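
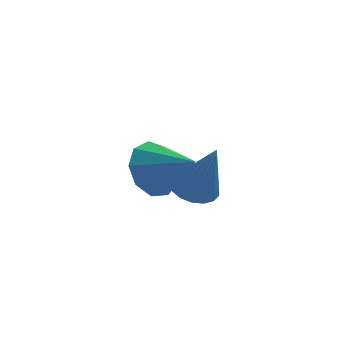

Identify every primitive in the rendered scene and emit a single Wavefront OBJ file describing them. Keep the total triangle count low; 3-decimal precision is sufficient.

v -1.246 -0.215 -3.843
v -0.774 0.18 -4.369
v -0.234 -0.725 -3.317
v -0.853 0.49 -3.917
v -1.116 0.469 -3.429
v -1.44 0.129 -3.136
v -1.674 -0.372 -3.173
v -1.707 -0.8 -3.524
v -1.525 -0.953 -4.024
v -1.212 -0.762 -4.44
v -0.915 -0.314 -4.576
v 0.055 -2.597 -3.267
v 0.315 -3.013 -3.516
v 0.585 -3.063 -1.933
v 0.491 -2.818 -3.518
v 0.568 -2.572 -3.463
v 0.527 -2.332 -3.363
v 0.378 -2.153 -3.241
v 0.155 -2.075 -3.125
v -0.092 -2.117 -3.042
v -0.304 -2.269 -3.01
v -0.435 -2.496 -3.037
v -0.453 -2.746 -3.117
v -0.355 -2.962 -3.232
v -0.163 -3.095 -3.354
v 0.078 -3.113 -3.457
f 2 1 4
f 2 4 3
f 4 1 5
f 4 5 3
f 5 1 6
f 5 6 3
f 6 1 7
f 6 7 3
f 7 1 8
f 7 8 3
f 8 1 9
f 8 9 3
f 9 1 10
f 9 10 3
f 10 1 11
f 10 11 3
f 11 1 2
f 11 2 3
f 13 12 15
f 13 15 14
f 15 12 16
f 15 16 14
f 16 12 17
f 16 17 14
f 17 12 18
f 17 18 14
f 18 12 19
f 18 19 14
f 19 12 20
f 19 20 14
f 20 12 21
f 20 21 14
f 21 12 22
f 21 22 14
f 22 12 23
f 22 23 14
f 23 12 24
f 23 24 14
f 24 12 25
f 24 25 14
f 25 12 26
f 25 26 14
f 26 12 13
f 26 13 14



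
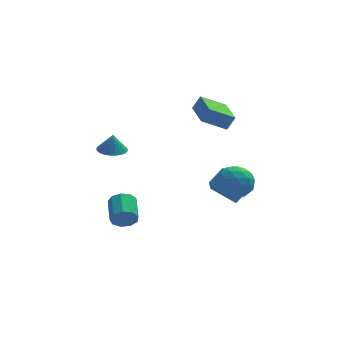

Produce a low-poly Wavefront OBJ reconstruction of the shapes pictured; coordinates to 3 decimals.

v -3.958 -1.778 3.312
v -3.131 -1.648 3.25
v -3.882 -1.742 4.408
v -3.244 -1.341 3.247
v -3.466 -1.1 3.255
v -3.763 -0.962 3.271
v -4.09 -0.949 3.293
v -4.397 -1.062 3.318
v -4.637 -1.284 3.343
v -4.773 -1.581 3.362
v -4.786 -1.908 3.374
v -4.672 -2.216 3.376
v -4.45 -2.457 3.369
v -4.153 -2.594 3.352
v -3.826 -2.608 3.33
v -3.52 -2.495 3.305
v -3.28 -2.273 3.281
v -3.143 -1.975 3.261
v 2.607 0.761 2.908
v 1.152 0.664 3.742
v 2.394 2.856 2.778
v 0.938 2.759 3.612
v 3.082 0.861 3.748
v 1.626 0.764 4.582
v 2.868 2.956 3.618
v 1.413 2.859 4.452
v 2.037 2.92 -3.233
v 2.876 3.155 -2.201
v 2.166 4.439 -3.684
v 3.005 4.674 -2.653
v 3.455 2.486 -4.287
v 4.294 2.721 -3.256
v 3.584 4.005 -4.739
v 4.423 4.24 -3.707
v 3.069 1.221 -0.393
v 4.068 0.732 -0.81
v 2.032 0.088 -1.55
v 3.031 -0.401 -1.967
v 2.69 -0.609 -0.848
v 3.331 0.091 -0.133
v 2.769 0.729 -2.227
v 3.41 1.429 -1.512
v 3.883 0.428 -1.944
v 3.834 -0.399 -1.092
v 2.266 1.219 -1.268
v 2.217 0.392 -0.416
v 3.66 1.076 -0.5
v 2.44 -0.256 -1.86
v 2.24 -0.378 -1.202
v 2.827 -0.665 -1.447
v 3.227 0.699 -0.102
v 3.814 0.412 -0.347
v 3.004 -0.376 -0.369
v 2.286 0.408 -2.013
v 2.873 0.121 -2.258
v 3.273 1.485 -0.913
v 3.86 1.198 -1.158
v 3.096 1.196 -1.991
v 4.138 0.61 -1.412
v 3.528 -0.056 -2.092
v 3.374 0.608 -2.244
v 3.751 1.019 -1.824
v 4.109 0.124 -0.911
v 3.5 -0.542 -1.591
v 3.3 -0.664 -0.933
v 3.676 -0.253 -0.513
v 4 -0.055 -1.577
v 2.6 1.362 -0.769
v 1.991 0.696 -1.449
v 2.424 1.073 -1.847
v 2.8 1.484 -1.427
v 2.572 0.876 -0.268
v 1.962 0.21 -0.948
v 2.349 -0.199 -0.536
v 2.726 0.212 -0.116
v 2.1 0.875 -0.783
v -3.264 -0.67 -3.024
v -2.899 -0.473 -3.72
v -2.851 1.088 -3.252
v -3.216 0.89 -2.556
v -3.449 -0.439 -3.778
v -3.401 1.122 -3.31
v -3.912 -0.513 -3.483
v -3.865 1.048 -3.015
v -4.072 -0.661 -2.974
v -4.025 0.9 -2.506
v -3.854 -0.813 -2.488
v -3.806 0.748 -2.02
v -3.359 -0.899 -2.253
v -3.312 0.662 -1.785
v -2.82 -0.877 -2.378
v -2.773 0.683 -1.911
v -2.489 -0.759 -2.806
v -2.441 0.802 -2.338
v -2.52 -0.599 -3.336
v -2.472 0.961 -2.868
f 2 1 4
f 2 4 3
f 4 1 5
f 4 5 3
f 5 1 6
f 5 6 3
f 6 1 7
f 6 7 3
f 7 1 8
f 7 8 3
f 8 1 9
f 8 9 3
f 9 1 10
f 9 10 3
f 10 1 11
f 10 11 3
f 11 1 12
f 11 12 3
f 12 1 13
f 12 13 3
f 13 1 14
f 13 14 3
f 14 1 15
f 14 15 3
f 15 1 16
f 15 16 3
f 16 1 17
f 16 17 3
f 17 1 18
f 17 18 3
f 18 1 2
f 18 2 3
f 20 22 19
f 23 20 19
f 19 22 21
f 21 23 19
f 20 26 22
f 24 20 23
f 24 26 20
f 22 26 21
f 25 23 21
f 21 26 25
f 25 24 23
f 26 24 25
f 28 30 27
f 31 28 27
f 27 30 29
f 29 31 27
f 28 34 30
f 32 28 31
f 32 34 28
f 30 34 29
f 33 31 29
f 29 34 33
f 33 32 31
f 34 32 33
f 35 72 51
f 72 46 75
f 51 75 40
f 72 75 51
f 35 51 47
f 51 40 52
f 47 52 36
f 51 52 47
f 35 47 56
f 47 36 57
f 56 57 42
f 47 57 56
f 35 56 68
f 56 42 71
f 68 71 45
f 56 71 68
f 35 68 72
f 68 45 76
f 72 76 46
f 68 76 72
f 36 52 63
f 52 40 66
f 63 66 44
f 52 66 63
f 40 75 53
f 75 46 74
f 53 74 39
f 75 74 53
f 46 76 73
f 76 45 69
f 73 69 37
f 76 69 73
f 45 71 70
f 71 42 58
f 70 58 41
f 71 58 70
f 42 57 62
f 57 36 59
f 62 59 43
f 57 59 62
f 38 64 50
f 64 44 65
f 50 65 39
f 64 65 50
f 38 50 48
f 50 39 49
f 48 49 37
f 50 49 48
f 38 48 55
f 48 37 54
f 55 54 41
f 48 54 55
f 38 55 60
f 55 41 61
f 60 61 43
f 55 61 60
f 38 60 64
f 60 43 67
f 64 67 44
f 60 67 64
f 39 65 53
f 65 44 66
f 53 66 40
f 65 66 53
f 37 49 73
f 49 39 74
f 73 74 46
f 49 74 73
f 41 54 70
f 54 37 69
f 70 69 45
f 54 69 70
f 43 61 62
f 61 41 58
f 62 58 42
f 61 58 62
f 44 67 63
f 67 43 59
f 63 59 36
f 67 59 63
f 78 77 81
f 78 81 79
f 79 81 82
f 79 82 80
f 81 77 83
f 81 83 82
f 82 83 84
f 82 84 80
f 83 77 85
f 83 85 84
f 84 85 86
f 84 86 80
f 85 77 87
f 85 87 86
f 86 87 88
f 86 88 80
f 87 77 89
f 87 89 88
f 88 89 90
f 88 90 80
f 89 77 91
f 89 91 90
f 90 91 92
f 90 92 80
f 91 77 93
f 91 93 92
f 92 93 94
f 92 94 80
f 93 77 95
f 93 95 94
f 94 95 96
f 94 96 80
f 95 77 78
f 95 78 96
f 96 78 79
f 96 79 80



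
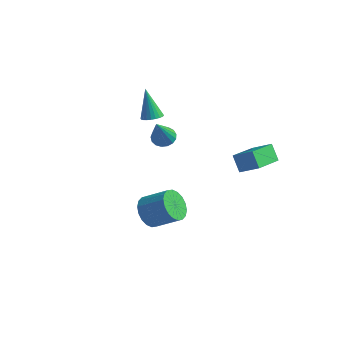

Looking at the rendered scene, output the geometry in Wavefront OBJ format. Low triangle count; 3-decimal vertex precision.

v -2.238 1.649 -0.185
v -1.619 1.556 -0.361
v -1.922 0.571 1.505
v -1.61 1.819 -0.194
v -1.746 2.043 -0.026
v -1.993 2.177 0.106
v -2.297 2.19 0.171
v -2.588 2.079 0.154
v -2.798 1.87 0.06
v -2.88 1.61 -0.09
v -2.815 1.359 -0.263
v -2.617 1.175 -0.417
v -2.333 1.099 -0.518
v -2.027 1.15 -0.543
v -1.769 1.314 -0.487
v -3.13 1.967 0.753
v -2.582 2.085 0.935
v -3.75 2.273 2.427
v -2.653 2.294 0.87
v -2.797 2.453 0.788
v -2.992 2.538 0.7
v -3.208 2.537 0.621
v -3.413 2.448 0.561
v -3.574 2.287 0.531
v -3.667 2.077 0.535
v -3.679 1.85 0.572
v -3.608 1.641 0.636
v -3.463 1.481 0.719
v -3.268 1.396 0.807
v -3.052 1.398 0.886
v -2.848 1.486 0.946
v -2.687 1.648 0.976
v -2.593 1.858 0.972
v 0.465 -3.499 -1.383
v 0.968 -4.015 -1.921
v 2.199 -3.677 -1.096
v 1.695 -3.161 -0.557
v 0.987 -3.656 -2.098
v 2.218 -3.318 -1.273
v 0.904 -3.266 -2.133
v 2.134 -2.928 -1.308
v 0.733 -2.922 -2.019
v 1.964 -2.584 -1.194
v 0.509 -2.693 -1.779
v 1.74 -2.354 -0.954
v 0.276 -2.623 -1.461
v 1.507 -2.284 -0.636
v 0.081 -2.726 -1.127
v 1.312 -2.388 -0.302
v -0.039 -2.983 -0.844
v 1.192 -2.645 -0.019
v -0.058 -3.342 -0.667
v 1.173 -3.004 0.158
v 0.026 -3.732 -0.632
v 1.256 -3.394 0.193
v 0.196 -4.076 -0.746
v 1.427 -3.738 0.079
v 0.42 -4.306 -0.986
v 1.651 -3.967 -0.161
v 0.653 -4.376 -1.304
v 1.884 -4.037 -0.479
v 0.848 -4.272 -1.638
v 2.079 -3.934 -0.813
v 2.732 0.15 1.334
v 3.688 0.331 1.907
v 2.714 1.95 0.793
v 3.671 2.132 1.366
v 3.269 -0.092 0.514
v 4.226 0.09 1.087
v 3.252 1.709 -0.027
v 4.208 1.89 0.546
f 2 1 4
f 2 4 3
f 4 1 5
f 4 5 3
f 5 1 6
f 5 6 3
f 6 1 7
f 6 7 3
f 7 1 8
f 7 8 3
f 8 1 9
f 8 9 3
f 9 1 10
f 9 10 3
f 10 1 11
f 10 11 3
f 11 1 12
f 11 12 3
f 12 1 13
f 12 13 3
f 13 1 14
f 13 14 3
f 14 1 15
f 14 15 3
f 15 1 2
f 15 2 3
f 17 16 19
f 17 19 18
f 19 16 20
f 19 20 18
f 20 16 21
f 20 21 18
f 21 16 22
f 21 22 18
f 22 16 23
f 22 23 18
f 23 16 24
f 23 24 18
f 24 16 25
f 24 25 18
f 25 16 26
f 25 26 18
f 26 16 27
f 26 27 18
f 27 16 28
f 27 28 18
f 28 16 29
f 28 29 18
f 29 16 30
f 29 30 18
f 30 16 31
f 30 31 18
f 31 16 32
f 31 32 18
f 32 16 33
f 32 33 18
f 33 16 17
f 33 17 18
f 35 34 38
f 35 38 36
f 36 38 39
f 36 39 37
f 38 34 40
f 38 40 39
f 39 40 41
f 39 41 37
f 40 34 42
f 40 42 41
f 41 42 43
f 41 43 37
f 42 34 44
f 42 44 43
f 43 44 45
f 43 45 37
f 44 34 46
f 44 46 45
f 45 46 47
f 45 47 37
f 46 34 48
f 46 48 47
f 47 48 49
f 47 49 37
f 48 34 50
f 48 50 49
f 49 50 51
f 49 51 37
f 50 34 52
f 50 52 51
f 51 52 53
f 51 53 37
f 52 34 54
f 52 54 53
f 53 54 55
f 53 55 37
f 54 34 56
f 54 56 55
f 55 56 57
f 55 57 37
f 56 34 58
f 56 58 57
f 57 58 59
f 57 59 37
f 58 34 60
f 58 60 59
f 59 60 61
f 59 61 37
f 60 34 62
f 60 62 61
f 61 62 63
f 61 63 37
f 62 34 35
f 62 35 63
f 63 35 36
f 63 36 37
f 65 67 64
f 68 65 64
f 64 67 66
f 66 68 64
f 65 71 67
f 69 65 68
f 69 71 65
f 67 71 66
f 70 68 66
f 66 71 70
f 70 69 68
f 71 69 70



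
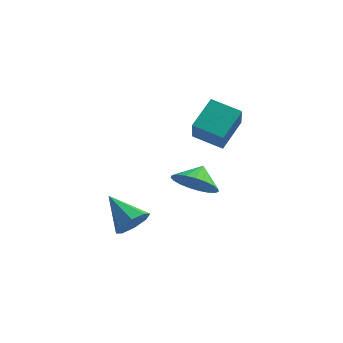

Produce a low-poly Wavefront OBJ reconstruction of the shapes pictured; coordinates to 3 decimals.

v -1.484 1.438 1.205
v -1.288 0.648 2.405
v -1.045 2.755 2
v -0.849 1.965 3.2
v -0.151 1.215 0.84
v 0.045 0.425 2.04
v 0.288 2.532 1.635
v 0.484 1.742 2.835
v -3.099 -1.651 -2.256
v -2.635 -1.651 -1.568
v -4.361 -0.829 -1.404
v -2.54 -1.134 -1.925
v -2.772 -0.921 -2.476
v -3.196 -1.134 -2.898
v -3.564 -1.651 -2.944
v -3.659 -2.167 -2.586
v -3.426 -2.381 -2.035
v -3.002 -2.167 -1.613
v -1.707 2.762 -2.69
v -0.648 2.551 -2.667
v -1.553 3.598 -2.09
v -0.682 2.817 -3.027
v -0.893 3.073 -3.329
v -1.245 3.275 -3.521
v -1.677 3.389 -3.569
v -2.114 3.395 -3.465
v -2.48 3.291 -3.228
v -2.713 3.096 -2.897
v -2.772 2.843 -2.53
v -2.646 2.576 -2.191
v -2.358 2.342 -1.939
v -1.958 2.18 -1.816
v -1.514 2.119 -1.845
v -1.103 2.169 -2.019
v -0.797 2.322 -2.31
f 2 4 1
f 5 2 1
f 1 4 3
f 3 5 1
f 2 8 4
f 6 2 5
f 6 8 2
f 4 8 3
f 7 5 3
f 3 8 7
f 7 6 5
f 8 6 7
f 10 9 12
f 10 12 11
f 12 9 13
f 12 13 11
f 13 9 14
f 13 14 11
f 14 9 15
f 14 15 11
f 15 9 16
f 15 16 11
f 16 9 17
f 16 17 11
f 17 9 18
f 17 18 11
f 18 9 10
f 18 10 11
f 20 19 22
f 20 22 21
f 22 19 23
f 22 23 21
f 23 19 24
f 23 24 21
f 24 19 25
f 24 25 21
f 25 19 26
f 25 26 21
f 26 19 27
f 26 27 21
f 27 19 28
f 27 28 21
f 28 19 29
f 28 29 21
f 29 19 30
f 29 30 21
f 30 19 31
f 30 31 21
f 31 19 32
f 31 32 21
f 32 19 33
f 32 33 21
f 33 19 34
f 33 34 21
f 34 19 35
f 34 35 21
f 35 19 20
f 35 20 21



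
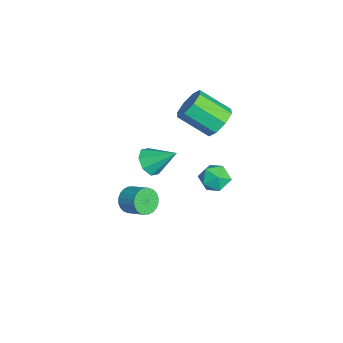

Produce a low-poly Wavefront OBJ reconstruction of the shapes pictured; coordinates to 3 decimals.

v 0.754 -3.301 -2.744
v 1.357 -3.475 -3.333
v 2.208 -2.653 -2.705
v 1.606 -2.479 -2.116
v 1.204 -3.21 -3.472
v 2.055 -2.388 -2.843
v 0.982 -2.96 -3.5
v 1.834 -2.138 -2.871
v 0.726 -2.761 -3.413
v 1.578 -1.939 -2.785
v 0.475 -2.644 -3.224
v 1.326 -1.822 -2.596
v 0.265 -2.628 -2.962
v 1.117 -1.806 -2.334
v 0.131 -2.714 -2.667
v 0.982 -1.892 -2.039
v 0.091 -2.889 -2.384
v 0.942 -2.067 -1.756
v 0.152 -3.127 -2.155
v 1.003 -2.305 -1.527
v 0.305 -3.392 -2.017
v 1.156 -2.57 -1.388
v 0.526 -3.642 -1.989
v 1.378 -2.82 -1.36
v 0.782 -3.841 -2.075
v 1.634 -3.019 -1.447
v 1.034 -3.958 -2.264
v 1.885 -3.136 -1.636
v 1.243 -3.974 -2.526
v 2.095 -3.152 -1.898
v 1.378 -3.888 -2.821
v 2.229 -3.066 -2.193
v 1.418 -3.713 -3.104
v 2.269 -2.891 -2.476
v 3.679 1.39 2.637
v 4.202 1.801 1.964
v 3.638 0.099 1.816
v 4.161 0.51 1.143
v 4.545 0.309 1.984
v 4.57 1.107 2.492
v 3.27 0.793 1.288
v 3.295 1.591 1.796
v 3.949 1.432 1.131
v 4.737 1.133 1.561
v 3.103 0.767 2.219
v 3.891 0.468 2.649
v 0.371 1.539 3.288
v 0.979 0.902 2.715
v 0.416 -0.735 3.939
v -0.191 -0.099 4.512
v 1.373 1.229 3.334
v 0.811 -0.408 4.558
v 1.181 1.737 3.926
v 0.619 0.1 5.15
v 0.514 2.129 4.144
v -0.048 0.492 5.368
v -0.236 2.175 3.861
v -0.799 0.538 5.085
v -0.631 1.848 3.242
v -1.193 0.211 4.466
v -0.439 1.34 2.65
v -1.001 -0.297 3.874
v 0.228 0.948 2.432
v -0.334 -0.689 3.656
v 3.705 -2.387 3.254
v 4.078 -1.963 2.554
v 4.175 -1.033 4.326
v 3.414 -1.799 2.638
v 2.921 -1.98 3.084
v 2.887 -2.4 3.629
v 3.332 -2.812 3.955
v 3.996 -2.975 3.87
v 4.489 -2.795 3.425
v 4.523 -2.375 2.88
f 2 1 5
f 2 5 3
f 3 5 6
f 3 6 4
f 5 1 7
f 5 7 6
f 6 7 8
f 6 8 4
f 7 1 9
f 7 9 8
f 8 9 10
f 8 10 4
f 9 1 11
f 9 11 10
f 10 11 12
f 10 12 4
f 11 1 13
f 11 13 12
f 12 13 14
f 12 14 4
f 13 1 15
f 13 15 14
f 14 15 16
f 14 16 4
f 15 1 17
f 15 17 16
f 16 17 18
f 16 18 4
f 17 1 19
f 17 19 18
f 18 19 20
f 18 20 4
f 19 1 21
f 19 21 20
f 20 21 22
f 20 22 4
f 21 1 23
f 21 23 22
f 22 23 24
f 22 24 4
f 23 1 25
f 23 25 24
f 24 25 26
f 24 26 4
f 25 1 27
f 25 27 26
f 26 27 28
f 26 28 4
f 27 1 29
f 27 29 28
f 28 29 30
f 28 30 4
f 29 1 31
f 29 31 30
f 30 31 32
f 30 32 4
f 31 1 33
f 31 33 32
f 32 33 34
f 32 34 4
f 33 1 2
f 33 2 34
f 34 2 3
f 34 3 4
f 35 46 40
f 35 40 36
f 35 36 42
f 35 42 45
f 35 45 46
f 36 40 44
f 40 46 39
f 46 45 37
f 45 42 41
f 42 36 43
f 38 44 39
f 38 39 37
f 38 37 41
f 38 41 43
f 38 43 44
f 39 44 40
f 37 39 46
f 41 37 45
f 43 41 42
f 44 43 36
f 48 47 51
f 48 51 49
f 49 51 52
f 49 52 50
f 51 47 53
f 51 53 52
f 52 53 54
f 52 54 50
f 53 47 55
f 53 55 54
f 54 55 56
f 54 56 50
f 55 47 57
f 55 57 56
f 56 57 58
f 56 58 50
f 57 47 59
f 57 59 58
f 58 59 60
f 58 60 50
f 59 47 61
f 59 61 60
f 60 61 62
f 60 62 50
f 61 47 63
f 61 63 62
f 62 63 64
f 62 64 50
f 63 47 48
f 63 48 64
f 64 48 49
f 64 49 50
f 66 65 68
f 66 68 67
f 68 65 69
f 68 69 67
f 69 65 70
f 69 70 67
f 70 65 71
f 70 71 67
f 71 65 72
f 71 72 67
f 72 65 73
f 72 73 67
f 73 65 74
f 73 74 67
f 74 65 66
f 74 66 67



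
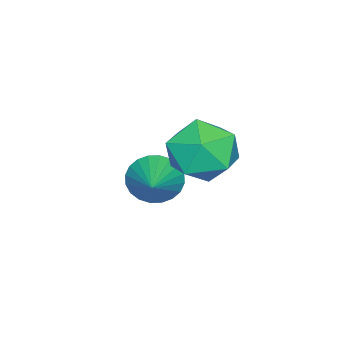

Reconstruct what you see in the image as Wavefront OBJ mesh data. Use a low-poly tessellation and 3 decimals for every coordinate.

v 1.465 -3.953 -3.859
v 1.941 -4.519 -4.336
v 3.015 -3.307 -3.081
v 1.931 -4.246 -4.545
v 1.851 -3.929 -4.649
v 1.712 -3.615 -4.633
v 1.536 -3.353 -4.498
v 1.349 -3.182 -4.267
v 1.179 -3.129 -3.973
v 1.053 -3.201 -3.662
v 0.99 -3.387 -3.381
v 0.999 -3.66 -3.172
v 1.079 -3.977 -3.068
v 1.218 -4.291 -3.084
v 1.394 -4.553 -3.219
v 1.582 -4.724 -3.45
v 1.751 -4.777 -3.744
v 1.877 -4.705 -4.055
v 2.491 -0.872 -1.422
v 3.625 -0.717 -1.144
v 2.595 -2.683 -0.836
v 3.729 -2.528 -0.558
v 2.889 -1.99 0.069
v 2.825 -0.871 -0.293
v 3.395 -2.529 -1.687
v 3.331 -1.41 -2.049
v 4.183 -1.741 -1.307
v 3.871 -1.408 -0.222
v 2.349 -1.992 -1.758
v 2.037 -1.659 -0.673
f 2 1 4
f 2 4 3
f 4 1 5
f 4 5 3
f 5 1 6
f 5 6 3
f 6 1 7
f 6 7 3
f 7 1 8
f 7 8 3
f 8 1 9
f 8 9 3
f 9 1 10
f 9 10 3
f 10 1 11
f 10 11 3
f 11 1 12
f 11 12 3
f 12 1 13
f 12 13 3
f 13 1 14
f 13 14 3
f 14 1 15
f 14 15 3
f 15 1 16
f 15 16 3
f 16 1 17
f 16 17 3
f 17 1 18
f 17 18 3
f 18 1 2
f 18 2 3
f 19 30 24
f 19 24 20
f 19 20 26
f 19 26 29
f 19 29 30
f 20 24 28
f 24 30 23
f 30 29 21
f 29 26 25
f 26 20 27
f 22 28 23
f 22 23 21
f 22 21 25
f 22 25 27
f 22 27 28
f 23 28 24
f 21 23 30
f 25 21 29
f 27 25 26
f 28 27 20



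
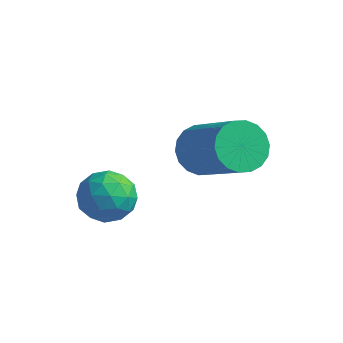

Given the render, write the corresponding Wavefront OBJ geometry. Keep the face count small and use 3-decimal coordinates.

v -0.677 -0.252 3.125
v -0.273 0.086 2.762
v 0.962 -0.35 3.732
v 0.557 -0.688 4.095
v -0.358 0.276 2.956
v 0.877 -0.16 3.926
v -0.507 0.362 3.183
v 0.728 -0.074 4.154
v -0.689 0.326 3.399
v 0.546 -0.11 4.37
v -0.869 0.176 3.561
v 0.366 -0.26 4.531
v -1.011 -0.059 3.636
v 0.224 -0.496 4.606
v -1.087 -0.333 3.61
v 0.148 -0.769 4.58
v -1.082 -0.59 3.488
v 0.153 -1.026 4.458
v -0.997 -0.78 3.294
v 0.238 -1.216 4.264
v -0.848 -0.866 3.066
v 0.387 -1.302 4.037
v -0.666 -0.83 2.85
v 0.569 -1.266 3.821
v -0.486 -0.68 2.689
v 0.749 -1.116 3.659
v -0.344 -0.444 2.614
v 0.891 -0.881 3.584
v -0.268 -0.171 2.64
v 0.967 -0.607 3.61
v -1.758 -2.028 3.178
v -1.47 -1.781 2.635
v -1.65 -3.019 2.785
v -1.362 -2.772 2.242
v -1.047 -2.747 2.824
v -1.113 -2.135 3.067
v -2.007 -2.665 2.353
v -2.073 -2.053 2.596
v -1.624 -2.175 2.125
v -1.031 -2.226 2.416
v -2.089 -2.574 3.004
v -1.496 -2.625 3.295
v -1.623 -1.817 2.941
v -1.497 -2.983 2.479
v -1.311 -2.968 2.821
v -1.142 -2.823 2.502
v -1.414 -2.025 3.195
v -1.245 -1.88 2.875
v -0.996 -2.448 2.986
v -1.875 -2.92 2.545
v -1.706 -2.775 2.225
v -1.978 -1.977 2.918
v -1.809 -1.832 2.599
v -2.124 -2.352 2.434
v -1.545 -1.904 2.322
v -1.481 -2.487 2.091
v -1.86 -2.424 2.157
v -1.899 -2.064 2.299
v -1.196 -1.934 2.493
v -1.133 -2.517 2.262
v -0.947 -2.502 2.604
v -0.987 -2.142 2.747
v -1.287 -2.165 2.193
v -1.987 -2.283 3.158
v -1.924 -2.866 2.927
v -2.133 -2.658 2.673
v -2.173 -2.298 2.816
v -1.639 -2.313 3.329
v -1.575 -2.896 3.098
v -1.221 -2.736 3.121
v -1.26 -2.376 3.263
v -1.833 -2.635 3.227
f 2 1 5
f 2 5 3
f 3 5 6
f 3 6 4
f 5 1 7
f 5 7 6
f 6 7 8
f 6 8 4
f 7 1 9
f 7 9 8
f 8 9 10
f 8 10 4
f 9 1 11
f 9 11 10
f 10 11 12
f 10 12 4
f 11 1 13
f 11 13 12
f 12 13 14
f 12 14 4
f 13 1 15
f 13 15 14
f 14 15 16
f 14 16 4
f 15 1 17
f 15 17 16
f 16 17 18
f 16 18 4
f 17 1 19
f 17 19 18
f 18 19 20
f 18 20 4
f 19 1 21
f 19 21 20
f 20 21 22
f 20 22 4
f 21 1 23
f 21 23 22
f 22 23 24
f 22 24 4
f 23 1 25
f 23 25 24
f 24 25 26
f 24 26 4
f 25 1 27
f 25 27 26
f 26 27 28
f 26 28 4
f 27 1 29
f 27 29 28
f 28 29 30
f 28 30 4
f 29 1 2
f 29 2 30
f 30 2 3
f 30 3 4
f 31 68 47
f 68 42 71
f 47 71 36
f 68 71 47
f 31 47 43
f 47 36 48
f 43 48 32
f 47 48 43
f 31 43 52
f 43 32 53
f 52 53 38
f 43 53 52
f 31 52 64
f 52 38 67
f 64 67 41
f 52 67 64
f 31 64 68
f 64 41 72
f 68 72 42
f 64 72 68
f 32 48 59
f 48 36 62
f 59 62 40
f 48 62 59
f 36 71 49
f 71 42 70
f 49 70 35
f 71 70 49
f 42 72 69
f 72 41 65
f 69 65 33
f 72 65 69
f 41 67 66
f 67 38 54
f 66 54 37
f 67 54 66
f 38 53 58
f 53 32 55
f 58 55 39
f 53 55 58
f 34 60 46
f 60 40 61
f 46 61 35
f 60 61 46
f 34 46 44
f 46 35 45
f 44 45 33
f 46 45 44
f 34 44 51
f 44 33 50
f 51 50 37
f 44 50 51
f 34 51 56
f 51 37 57
f 56 57 39
f 51 57 56
f 34 56 60
f 56 39 63
f 60 63 40
f 56 63 60
f 35 61 49
f 61 40 62
f 49 62 36
f 61 62 49
f 33 45 69
f 45 35 70
f 69 70 42
f 45 70 69
f 37 50 66
f 50 33 65
f 66 65 41
f 50 65 66
f 39 57 58
f 57 37 54
f 58 54 38
f 57 54 58
f 40 63 59
f 63 39 55
f 59 55 32
f 63 55 59



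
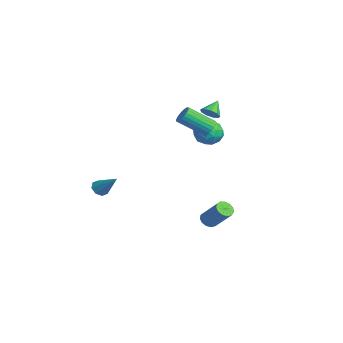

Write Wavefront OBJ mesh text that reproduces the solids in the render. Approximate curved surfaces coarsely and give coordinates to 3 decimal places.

v 3.486 1.038 -1.67
v 3.776 1.31 -2.02
v 4.704 1.893 -0.801
v 4.414 1.622 -0.45
v 3.553 1.491 -1.937
v 4.481 2.074 -0.718
v 3.309 1.528 -1.769
v 4.237 2.111 -0.55
v 3.121 1.41 -1.57
v 4.049 1.993 -0.35
v 3.049 1.173 -1.402
v 3.977 1.757 -0.182
v 3.116 0.894 -1.319
v 4.044 1.478 -0.099
v 3.3 0.661 -1.348
v 4.228 1.244 -0.128
v 3.543 0.547 -1.479
v 4.471 1.131 -0.259
v 3.768 0.59 -1.67
v 4.696 1.173 -0.45
v 3.904 0.775 -1.862
v 4.832 1.358 -0.642
v 3.906 1.043 -1.992
v 4.835 1.626 -0.773
v -2.799 3.013 3.014
v -2.43 3.471 2.893
v -3.341 3.627 3.686
v -2.748 3.474 2.633
v -3.09 3.262 2.552
v -3.295 2.933 2.686
v -3.269 2.642 2.974
v -3.022 2.524 3.28
v -2.671 2.635 3.462
v -2.38 2.923 3.434
v -2.285 3.253 3.209
v -3.47 -3.052 -2.278
v -3.043 -3.049 -2.656
v -2.47 -2.348 -1.142
v -3.282 -2.685 -2.671
v -3.631 -2.536 -2.457
v -3.886 -2.689 -2.138
v -3.897 -3.055 -1.901
v -3.658 -3.42 -1.885
v -3.309 -3.569 -2.1
v -3.054 -3.416 -2.419
v -0.868 2.42 2.822
v -0.308 2.35 2.952
v -0.731 0.929 4.008
v -1.292 1 3.878
v -0.381 2.501 3.125
v -0.804 1.08 4.182
v -0.538 2.637 3.246
v -0.961 1.217 4.303
v -0.753 2.737 3.294
v -1.176 1.316 4.35
v -0.987 2.781 3.26
v -1.41 1.361 4.316
v -1.201 2.764 3.15
v -1.624 1.343 4.206
v -1.358 2.686 2.984
v -1.781 1.266 4.04
v -1.43 2.563 2.789
v -1.853 1.143 3.845
v -1.404 2.415 2.6
v -1.828 0.995 3.657
v -1.287 2.268 2.45
v -1.71 0.848 3.506
v -1.096 2.147 2.364
v -1.52 0.727 3.42
v -0.867 2.074 2.357
v -1.29 0.653 3.413
v -0.637 2.06 2.43
v -1.061 0.64 3.486
v -0.448 2.109 2.571
v -0.871 0.688 3.628
v -0.331 2.211 2.756
v -0.755 0.791 3.812
v -2.801 3.804 1.207
v -2.304 3.087 1.443
v -4.016 2.993 1.297
v -3.519 2.276 1.533
v -3.605 2.973 2.103
v -2.855 3.474 2.047
v -3.465 2.606 0.693
v -2.715 3.107 0.637
v -2.715 2.346 1.125
v -2.801 2.573 1.996
v -3.519 3.507 0.744
v -3.605 3.734 1.615
v -2.446 3.517 1.317
v -3.874 2.563 1.423
v -3.925 2.973 1.758
v -3.632 2.551 1.897
v -2.77 3.744 1.672
v -2.478 3.323 1.811
v -3.242 3.255 2.199
v -3.842 2.757 0.929
v -3.55 2.336 1.068
v -2.688 3.529 0.843
v -2.395 3.107 0.982
v -3.078 2.825 0.541
v -2.395 2.66 1.269
v -3.109 2.183 1.322
v -3.078 2.377 0.828
v -2.637 2.672 0.796
v -2.446 2.793 1.781
v -3.16 2.316 1.834
v -3.211 2.726 2.169
v -2.77 3.02 2.136
v -2.687 2.358 1.594
v -3.16 3.764 0.906
v -3.874 3.287 0.959
v -3.55 3.06 0.604
v -3.109 3.354 0.571
v -3.211 3.897 1.418
v -3.925 3.42 1.471
v -3.683 3.408 1.944
v -3.242 3.703 1.912
v -3.633 3.722 1.146
f 2 1 5
f 2 5 3
f 3 5 6
f 3 6 4
f 5 1 7
f 5 7 6
f 6 7 8
f 6 8 4
f 7 1 9
f 7 9 8
f 8 9 10
f 8 10 4
f 9 1 11
f 9 11 10
f 10 11 12
f 10 12 4
f 11 1 13
f 11 13 12
f 12 13 14
f 12 14 4
f 13 1 15
f 13 15 14
f 14 15 16
f 14 16 4
f 15 1 17
f 15 17 16
f 16 17 18
f 16 18 4
f 17 1 19
f 17 19 18
f 18 19 20
f 18 20 4
f 19 1 21
f 19 21 20
f 20 21 22
f 20 22 4
f 21 1 23
f 21 23 22
f 22 23 24
f 22 24 4
f 23 1 2
f 23 2 24
f 24 2 3
f 24 3 4
f 26 25 28
f 26 28 27
f 28 25 29
f 28 29 27
f 29 25 30
f 29 30 27
f 30 25 31
f 30 31 27
f 31 25 32
f 31 32 27
f 32 25 33
f 32 33 27
f 33 25 34
f 33 34 27
f 34 25 35
f 34 35 27
f 35 25 26
f 35 26 27
f 37 36 39
f 37 39 38
f 39 36 40
f 39 40 38
f 40 36 41
f 40 41 38
f 41 36 42
f 41 42 38
f 42 36 43
f 42 43 38
f 43 36 44
f 43 44 38
f 44 36 45
f 44 45 38
f 45 36 37
f 45 37 38
f 47 46 50
f 47 50 48
f 48 50 51
f 48 51 49
f 50 46 52
f 50 52 51
f 51 52 53
f 51 53 49
f 52 46 54
f 52 54 53
f 53 54 55
f 53 55 49
f 54 46 56
f 54 56 55
f 55 56 57
f 55 57 49
f 56 46 58
f 56 58 57
f 57 58 59
f 57 59 49
f 58 46 60
f 58 60 59
f 59 60 61
f 59 61 49
f 60 46 62
f 60 62 61
f 61 62 63
f 61 63 49
f 62 46 64
f 62 64 63
f 63 64 65
f 63 65 49
f 64 46 66
f 64 66 65
f 65 66 67
f 65 67 49
f 66 46 68
f 66 68 67
f 67 68 69
f 67 69 49
f 68 46 70
f 68 70 69
f 69 70 71
f 69 71 49
f 70 46 72
f 70 72 71
f 71 72 73
f 71 73 49
f 72 46 74
f 72 74 73
f 73 74 75
f 73 75 49
f 74 46 76
f 74 76 75
f 75 76 77
f 75 77 49
f 76 46 47
f 76 47 77
f 77 47 48
f 77 48 49
f 78 115 94
f 115 89 118
f 94 118 83
f 115 118 94
f 78 94 90
f 94 83 95
f 90 95 79
f 94 95 90
f 78 90 99
f 90 79 100
f 99 100 85
f 90 100 99
f 78 99 111
f 99 85 114
f 111 114 88
f 99 114 111
f 78 111 115
f 111 88 119
f 115 119 89
f 111 119 115
f 79 95 106
f 95 83 109
f 106 109 87
f 95 109 106
f 83 118 96
f 118 89 117
f 96 117 82
f 118 117 96
f 89 119 116
f 119 88 112
f 116 112 80
f 119 112 116
f 88 114 113
f 114 85 101
f 113 101 84
f 114 101 113
f 85 100 105
f 100 79 102
f 105 102 86
f 100 102 105
f 81 107 93
f 107 87 108
f 93 108 82
f 107 108 93
f 81 93 91
f 93 82 92
f 91 92 80
f 93 92 91
f 81 91 98
f 91 80 97
f 98 97 84
f 91 97 98
f 81 98 103
f 98 84 104
f 103 104 86
f 98 104 103
f 81 103 107
f 103 86 110
f 107 110 87
f 103 110 107
f 82 108 96
f 108 87 109
f 96 109 83
f 108 109 96
f 80 92 116
f 92 82 117
f 116 117 89
f 92 117 116
f 84 97 113
f 97 80 112
f 113 112 88
f 97 112 113
f 86 104 105
f 104 84 101
f 105 101 85
f 104 101 105
f 87 110 106
f 110 86 102
f 106 102 79
f 110 102 106



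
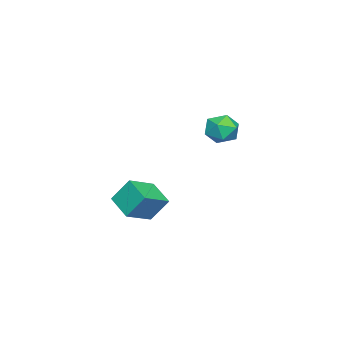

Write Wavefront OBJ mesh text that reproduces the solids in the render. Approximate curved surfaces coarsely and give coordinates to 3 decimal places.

v 0.696 -1.904 -3.513
v 0.518 -1.114 -2.359
v 1.484 -0.867 -4.102
v 1.306 -0.077 -2.948
v 1.974 -2.523 -2.892
v 1.796 -1.733 -1.738
v 2.762 -1.486 -3.481
v 2.584 -0.696 -2.327
v -4.604 1.048 -0.204
v -4.058 1.129 -0.959
v -3.862 -0.209 0.199
v -3.316 -0.128 -0.556
v -3.241 0.489 0.144
v -3.7 1.266 -0.106
v -4.22 -0.346 -0.654
v -4.679 0.431 -0.904
v -3.82 0.267 -1.238
v -3.215 0.783 -0.744
v -4.705 0.137 -0.016
v -4.1 0.653 0.478
f 2 4 1
f 5 2 1
f 1 4 3
f 3 5 1
f 2 8 4
f 6 2 5
f 6 8 2
f 4 8 3
f 7 5 3
f 3 8 7
f 7 6 5
f 8 6 7
f 9 20 14
f 9 14 10
f 9 10 16
f 9 16 19
f 9 19 20
f 10 14 18
f 14 20 13
f 20 19 11
f 19 16 15
f 16 10 17
f 12 18 13
f 12 13 11
f 12 11 15
f 12 15 17
f 12 17 18
f 13 18 14
f 11 13 20
f 15 11 19
f 17 15 16
f 18 17 10



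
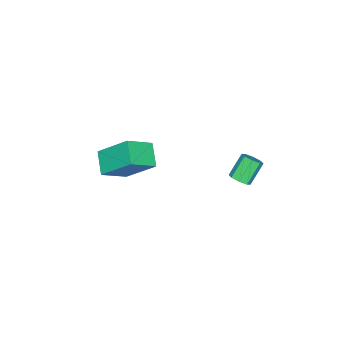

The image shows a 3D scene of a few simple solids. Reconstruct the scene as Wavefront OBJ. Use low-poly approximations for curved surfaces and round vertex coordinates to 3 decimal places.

v -3.596 -4.725 -3.899
v -2.449 -5.348 -3.062
v -3.814 -3.244 -2.499
v -2.668 -3.867 -1.662
v -2.732 -3.993 -4.538
v -1.586 -4.616 -3.701
v -2.951 -2.512 -3.138
v -1.804 -3.135 -2.301
v -3.423 1.553 -2.384
v -3.08 1.327 -2.033
v -3.914 1.501 -1.105
v -4.257 1.727 -1.456
v -3.028 1.736 -2.064
v -3.863 1.91 -1.136
v -3.208 2.038 -2.282
v -4.042 2.212 -1.354
v -3.514 2.055 -2.56
v -4.348 2.23 -1.632
v -3.766 1.779 -2.735
v -4.6 1.953 -1.807
v -3.817 1.37 -2.704
v -4.652 1.544 -1.776
v -3.638 1.068 -2.486
v -4.472 1.242 -1.558
v -3.332 1.05 -2.208
v -4.166 1.225 -1.28
f 2 4 1
f 5 2 1
f 1 4 3
f 3 5 1
f 2 8 4
f 6 2 5
f 6 8 2
f 4 8 3
f 7 5 3
f 3 8 7
f 7 6 5
f 8 6 7
f 10 9 13
f 10 13 11
f 11 13 14
f 11 14 12
f 13 9 15
f 13 15 14
f 14 15 16
f 14 16 12
f 15 9 17
f 15 17 16
f 16 17 18
f 16 18 12
f 17 9 19
f 17 19 18
f 18 19 20
f 18 20 12
f 19 9 21
f 19 21 20
f 20 21 22
f 20 22 12
f 21 9 23
f 21 23 22
f 22 23 24
f 22 24 12
f 23 9 25
f 23 25 24
f 24 25 26
f 24 26 12
f 25 9 10
f 25 10 26
f 26 10 11
f 26 11 12



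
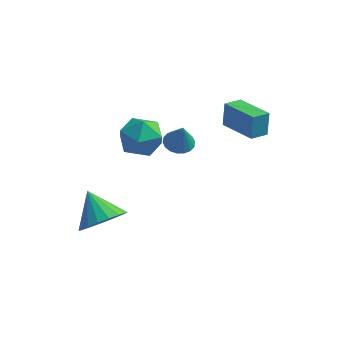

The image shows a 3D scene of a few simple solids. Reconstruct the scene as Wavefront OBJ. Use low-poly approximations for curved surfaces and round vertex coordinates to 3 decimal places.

v -1.361 0.969 0.587
v -0.742 0.877 1.406
v -1.718 -0.657 0.674
v -1.099 -0.749 1.493
v -1.982 -0.224 1.571
v -1.762 0.781 1.518
v -0.698 -0.561 0.562
v -0.478 0.444 0.509
v -0.332 -0.069 1.39
v -1.126 0.139 2.014
v -1.334 0.081 0.066
v -2.128 0.289 0.69
v -2.378 -1.575 -3.18
v -1.516 -1.342 -2.609
v -3.262 -0.705 -2.2
v -1.528 -0.995 -2.928
v -1.708 -0.762 -3.296
v -2.021 -0.69 -3.642
v -2.404 -0.793 -3.896
v -2.783 -1.051 -4.009
v -3.081 -1.413 -3.957
v -3.241 -1.807 -3.751
v -3.229 -2.154 -3.433
v -3.049 -2.387 -3.064
v -2.736 -2.459 -2.718
v -2.352 -2.356 -2.464
v -1.974 -2.098 -2.352
v -1.675 -1.736 -2.403
v 0.15 0.756 0.43
v 0.786 0.712 0.301
v 0.37 0.544 1.59
v 0.751 0.994 0.359
v 0.597 1.228 0.432
v 0.355 1.369 0.503
v 0.072 1.388 0.56
v -0.195 1.283 0.592
v -0.394 1.073 0.591
v -0.486 0.8 0.558
v -0.451 0.519 0.5
v -0.297 0.285 0.428
v -0.055 0.144 0.356
v 0.228 0.124 0.299
v 0.495 0.23 0.268
v 0.694 0.44 0.269
v 1.53 2.548 0.256
v 1.519 2.877 1.327
v 2.051 3.192 0.064
v 2.04 3.52 1.135
v 2.92 1.52 0.585
v 2.909 1.848 1.656
v 3.441 2.163 0.393
v 3.43 2.492 1.464
f 1 12 6
f 1 6 2
f 1 2 8
f 1 8 11
f 1 11 12
f 2 6 10
f 6 12 5
f 12 11 3
f 11 8 7
f 8 2 9
f 4 10 5
f 4 5 3
f 4 3 7
f 4 7 9
f 4 9 10
f 5 10 6
f 3 5 12
f 7 3 11
f 9 7 8
f 10 9 2
f 14 13 16
f 14 16 15
f 16 13 17
f 16 17 15
f 17 13 18
f 17 18 15
f 18 13 19
f 18 19 15
f 19 13 20
f 19 20 15
f 20 13 21
f 20 21 15
f 21 13 22
f 21 22 15
f 22 13 23
f 22 23 15
f 23 13 24
f 23 24 15
f 24 13 25
f 24 25 15
f 25 13 26
f 25 26 15
f 26 13 27
f 26 27 15
f 27 13 28
f 27 28 15
f 28 13 14
f 28 14 15
f 30 29 32
f 30 32 31
f 32 29 33
f 32 33 31
f 33 29 34
f 33 34 31
f 34 29 35
f 34 35 31
f 35 29 36
f 35 36 31
f 36 29 37
f 36 37 31
f 37 29 38
f 37 38 31
f 38 29 39
f 38 39 31
f 39 29 40
f 39 40 31
f 40 29 41
f 40 41 31
f 41 29 42
f 41 42 31
f 42 29 43
f 42 43 31
f 43 29 44
f 43 44 31
f 44 29 30
f 44 30 31
f 46 48 45
f 49 46 45
f 45 48 47
f 47 49 45
f 46 52 48
f 50 46 49
f 50 52 46
f 48 52 47
f 51 49 47
f 47 52 51
f 51 50 49
f 52 50 51



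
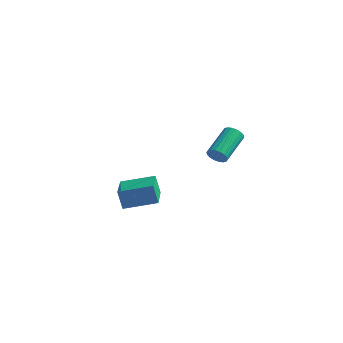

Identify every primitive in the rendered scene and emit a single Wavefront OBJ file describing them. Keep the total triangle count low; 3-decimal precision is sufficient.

v -2.921 -4.107 0.741
v -3.237 -4.042 1.73
v -3.732 -2.599 0.381
v -4.049 -2.533 1.37
v -1.531 -3.267 1.13
v -1.848 -3.201 2.119
v -2.343 -1.758 0.77
v -2.659 -1.693 1.759
v -1.412 1.876 1.686
v -0.992 2.032 1.35
v -1.028 3.7 2.078
v -1.448 3.544 2.414
v -1.195 2.086 1.215
v -1.23 3.754 1.943
v -1.44 2.099 1.173
v -1.475 3.767 1.901
v -1.68 2.068 1.233
v -1.715 3.736 1.961
v -1.867 1.999 1.383
v -1.902 3.667 2.111
v -1.964 1.905 1.592
v -1.999 3.573 2.32
v -1.951 1.806 1.821
v -1.987 3.474 2.549
v -1.832 1.72 2.022
v -1.868 3.388 2.75
v -1.63 1.666 2.157
v -1.665 3.334 2.885
v -1.385 1.653 2.199
v -1.42 3.321 2.927
v -1.145 1.684 2.139
v -1.18 3.352 2.867
v -0.958 1.753 1.989
v -0.993 3.421 2.717
v -0.861 1.847 1.78
v -0.896 3.515 2.508
v -0.873 1.946 1.551
v -0.909 3.614 2.279
f 2 4 1
f 5 2 1
f 1 4 3
f 3 5 1
f 2 8 4
f 6 2 5
f 6 8 2
f 4 8 3
f 7 5 3
f 3 8 7
f 7 6 5
f 8 6 7
f 10 9 13
f 10 13 11
f 11 13 14
f 11 14 12
f 13 9 15
f 13 15 14
f 14 15 16
f 14 16 12
f 15 9 17
f 15 17 16
f 16 17 18
f 16 18 12
f 17 9 19
f 17 19 18
f 18 19 20
f 18 20 12
f 19 9 21
f 19 21 20
f 20 21 22
f 20 22 12
f 21 9 23
f 21 23 22
f 22 23 24
f 22 24 12
f 23 9 25
f 23 25 24
f 24 25 26
f 24 26 12
f 25 9 27
f 25 27 26
f 26 27 28
f 26 28 12
f 27 9 29
f 27 29 28
f 28 29 30
f 28 30 12
f 29 9 31
f 29 31 30
f 30 31 32
f 30 32 12
f 31 9 33
f 31 33 32
f 32 33 34
f 32 34 12
f 33 9 35
f 33 35 34
f 34 35 36
f 34 36 12
f 35 9 37
f 35 37 36
f 36 37 38
f 36 38 12
f 37 9 10
f 37 10 38
f 38 10 11
f 38 11 12



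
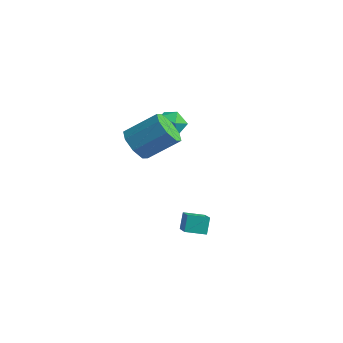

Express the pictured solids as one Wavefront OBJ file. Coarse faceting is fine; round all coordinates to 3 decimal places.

v -2.953 2.706 0.945
v -2.414 3.222 0.632
v -2.266 1.698 0.468
v -1.727 2.214 0.155
v -1.78 2.123 0.957
v -2.205 2.746 1.252
v -2.475 2.174 -0.152
v -2.9 2.797 0.143
v -2.119 2.893 -0.047
v -1.689 2.862 0.639
v -2.991 2.058 0.461
v -2.561 2.027 1.147
v 0.164 0.277 -4.095
v 1.264 -0.657 -3.274
v -0.037 0.704 -3.34
v 1.064 -0.23 -2.519
v 0.856 0.93 -4.281
v 1.957 -0.004 -3.46
v 0.656 1.357 -3.526
v 1.756 0.423 -2.705
v -1.267 -0.942 1.224
v -0.532 -1.303 0.875
v 0.461 -0.28 1.907
v -0.273 0.082 2.256
v -0.741 -0.753 0.531
v 0.252 0.27 1.563
v -1.258 -0.314 0.593
v -0.265 0.709 1.625
v -1.78 -0.242 1.025
v -0.787 0.781 2.056
v -2.001 -0.58 1.573
v -1.008 0.443 2.605
v -1.792 -1.13 1.917
v -0.799 -0.107 2.949
v -1.275 -1.569 1.855
v -0.282 -0.546 2.887
v -0.753 -1.641 1.424
v 0.24 -0.618 2.455
f 1 12 6
f 1 6 2
f 1 2 8
f 1 8 11
f 1 11 12
f 2 6 10
f 6 12 5
f 12 11 3
f 11 8 7
f 8 2 9
f 4 10 5
f 4 5 3
f 4 3 7
f 4 7 9
f 4 9 10
f 5 10 6
f 3 5 12
f 7 3 11
f 9 7 8
f 10 9 2
f 14 16 13
f 17 14 13
f 13 16 15
f 15 17 13
f 14 20 16
f 18 14 17
f 18 20 14
f 16 20 15
f 19 17 15
f 15 20 19
f 19 18 17
f 20 18 19
f 22 21 25
f 22 25 23
f 23 25 26
f 23 26 24
f 25 21 27
f 25 27 26
f 26 27 28
f 26 28 24
f 27 21 29
f 27 29 28
f 28 29 30
f 28 30 24
f 29 21 31
f 29 31 30
f 30 31 32
f 30 32 24
f 31 21 33
f 31 33 32
f 32 33 34
f 32 34 24
f 33 21 35
f 33 35 34
f 34 35 36
f 34 36 24
f 35 21 37
f 35 37 36
f 36 37 38
f 36 38 24
f 37 21 22
f 37 22 38
f 38 22 23
f 38 23 24



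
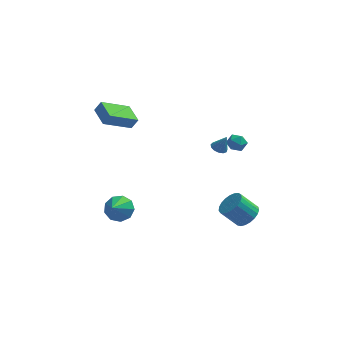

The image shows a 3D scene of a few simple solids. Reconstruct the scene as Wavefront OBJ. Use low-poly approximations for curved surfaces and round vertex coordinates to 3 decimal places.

v -3.602 -2.338 -3.47
v -2.873 -2.067 -2.924
v -3.918 -3.542 -2.45
v -3.416 -1.764 -2.736
v -4.047 -1.73 -2.891
v -4.469 -1.98 -3.317
v -4.485 -2.398 -3.815
v -4.088 -2.787 -4.151
v -3.464 -2.966 -4.169
v -2.904 -2.851 -3.86
v -2.671 -2.496 -3.368
v 2.231 -0.171 0.674
v 2.612 0.197 0.526
v 2.689 -0.229 1.706
v 2.374 0.359 0.641
v 2.09 0.353 0.766
v 1.852 0.18 0.862
v 1.734 -0.104 0.899
v 1.773 -0.41 0.864
v 1.959 -0.639 0.769
v 2.23 -0.72 0.644
v 2.502 -0.627 0.528
v 2.688 -0.389 0.459
v 2.729 -0.082 0.458
v 4.023 -1.448 -4.528
v 4.633 -1.881 -3.993
v 3.587 -1.925 -2.836
v 2.977 -1.492 -3.372
v 4.705 -1.514 -3.915
v 3.659 -1.557 -2.758
v 4.659 -1.135 -3.942
v 3.613 -1.178 -2.785
v 4.503 -0.81 -4.071
v 3.457 -0.854 -2.914
v 4.263 -0.596 -4.279
v 3.218 -0.64 -3.122
v 3.983 -0.529 -4.53
v 2.937 -0.573 -3.373
v 3.709 -0.621 -4.781
v 2.663 -0.665 -3.624
v 3.49 -0.856 -4.988
v 2.444 -0.9 -3.831
v 3.362 -1.194 -5.116
v 2.317 -1.237 -3.959
v 3.349 -1.575 -5.142
v 2.304 -1.618 -3.985
v 3.453 -1.935 -5.062
v 2.407 -1.978 -3.905
v 3.655 -2.21 -4.89
v 2.609 -2.253 -3.733
v 3.92 -2.354 -4.655
v 2.875 -2.397 -3.498
v 4.204 -2.341 -4.399
v 3.158 -2.384 -3.242
v 4.456 -2.174 -4.164
v 3.41 -2.217 -3.007
v -3.063 0.928 1.45
v -4.673 -0.054 2.483
v -3.7 2.258 1.722
v -5.309 1.277 2.756
v -2.651 0.983 2.144
v -4.26 0.002 3.178
v -3.287 2.314 2.417
v -4.897 1.332 3.45
v 3.023 2.116 -0.323
v 3.62 1.839 -0.573
v 2.9 1.221 0.373
v 3.497 0.944 0.123
v 3.518 1.527 0.518
v 3.594 2.08 0.088
v 2.926 0.98 -0.288
v 3.002 1.533 -0.718
v 3.56 1.137 -0.552
v 3.926 1.475 -0.054
v 2.594 1.585 -0.146
v 2.96 1.923 0.352
f 2 1 4
f 2 4 3
f 4 1 5
f 4 5 3
f 5 1 6
f 5 6 3
f 6 1 7
f 6 7 3
f 7 1 8
f 7 8 3
f 8 1 9
f 8 9 3
f 9 1 10
f 9 10 3
f 10 1 11
f 10 11 3
f 11 1 2
f 11 2 3
f 13 12 15
f 13 15 14
f 15 12 16
f 15 16 14
f 16 12 17
f 16 17 14
f 17 12 18
f 17 18 14
f 18 12 19
f 18 19 14
f 19 12 20
f 19 20 14
f 20 12 21
f 20 21 14
f 21 12 22
f 21 22 14
f 22 12 23
f 22 23 14
f 23 12 24
f 23 24 14
f 24 12 13
f 24 13 14
f 26 25 29
f 26 29 27
f 27 29 30
f 27 30 28
f 29 25 31
f 29 31 30
f 30 31 32
f 30 32 28
f 31 25 33
f 31 33 32
f 32 33 34
f 32 34 28
f 33 25 35
f 33 35 34
f 34 35 36
f 34 36 28
f 35 25 37
f 35 37 36
f 36 37 38
f 36 38 28
f 37 25 39
f 37 39 38
f 38 39 40
f 38 40 28
f 39 25 41
f 39 41 40
f 40 41 42
f 40 42 28
f 41 25 43
f 41 43 42
f 42 43 44
f 42 44 28
f 43 25 45
f 43 45 44
f 44 45 46
f 44 46 28
f 45 25 47
f 45 47 46
f 46 47 48
f 46 48 28
f 47 25 49
f 47 49 48
f 48 49 50
f 48 50 28
f 49 25 51
f 49 51 50
f 50 51 52
f 50 52 28
f 51 25 53
f 51 53 52
f 52 53 54
f 52 54 28
f 53 25 55
f 53 55 54
f 54 55 56
f 54 56 28
f 55 25 26
f 55 26 56
f 56 26 27
f 56 27 28
f 58 60 57
f 61 58 57
f 57 60 59
f 59 61 57
f 58 64 60
f 62 58 61
f 62 64 58
f 60 64 59
f 63 61 59
f 59 64 63
f 63 62 61
f 64 62 63
f 65 76 70
f 65 70 66
f 65 66 72
f 65 72 75
f 65 75 76
f 66 70 74
f 70 76 69
f 76 75 67
f 75 72 71
f 72 66 73
f 68 74 69
f 68 69 67
f 68 67 71
f 68 71 73
f 68 73 74
f 69 74 70
f 67 69 76
f 71 67 75
f 73 71 72
f 74 73 66



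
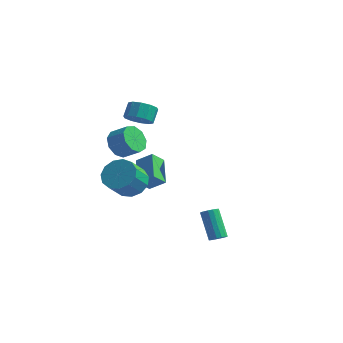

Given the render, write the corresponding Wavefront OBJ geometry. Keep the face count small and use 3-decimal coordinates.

v -1.507 -2.938 0.203
v -1.074 -2.277 0.88
v -1.22 -3.361 2.033
v -1.653 -4.022 1.357
v -1.651 -2.178 0.899
v -1.798 -3.263 2.052
v -2.183 -2.321 0.697
v -2.329 -3.405 1.851
v -2.499 -2.659 0.339
v -2.646 -3.744 1.492
v -2.501 -3.086 -0.063
v -2.648 -4.171 1.091
v -2.187 -3.466 -0.38
v -2.334 -4.55 0.774
v -1.657 -3.678 -0.512
v -1.804 -4.762 0.642
v -1.079 -3.655 -0.417
v -1.226 -4.739 0.737
v -0.637 -3.404 -0.125
v -0.784 -4.489 1.029
v -0.471 -3.006 0.271
v -0.618 -4.09 1.425
v -0.634 -2.585 0.646
v -0.781 -3.67 1.799
v -2.322 -2.807 2.819
v -1.841 -3.18 2.129
v -0.877 -3.125 2.771
v -1.358 -2.753 3.461
v -1.842 -2.553 2.076
v -0.878 -2.498 2.719
v -2.067 -2.045 2.371
v -1.103 -1.99 3.014
v -2.412 -1.894 2.876
v -1.448 -1.839 3.518
v -2.715 -2.17 3.353
v -1.751 -2.115 3.996
v -2.834 -2.745 3.581
v -1.869 -2.69 4.223
v -2.713 -3.349 3.452
v -1.749 -3.294 4.094
v -2.41 -3.699 3.026
v -1.446 -3.645 3.669
v -2.065 -3.633 2.504
v -1.101 -3.578 3.147
v -1.665 -0.169 -0.891
v -2.54 1.246 -0.081
v -2.59 -0.355 -1.565
v -3.465 1.06 -0.756
v -1.275 0.48 -1.604
v -2.15 1.895 -0.795
v -2.2 0.294 -2.279
v -3.075 1.709 -1.469
v 4.304 -4.225 -1.675
v 4.611 -4.462 -1.359
v 3.722 -3.732 0.051
v 3.416 -3.495 -0.265
v 4.725 -4.235 -1.405
v 3.836 -3.504 0.005
v 4.726 -4.004 -1.524
v 3.838 -3.274 -0.113
v 4.615 -3.833 -1.683
v 3.726 -3.103 -0.272
v 4.42 -3.767 -1.84
v 3.531 -3.037 -0.429
v 4.194 -3.824 -1.952
v 3.305 -3.094 -0.542
v 3.998 -3.988 -1.991
v 3.109 -3.258 -0.581
v 3.884 -4.216 -1.945
v 2.995 -3.485 -0.535
v 3.882 -4.446 -1.827
v 2.994 -3.716 -0.416
v 3.994 -4.617 -1.668
v 3.105 -3.887 -0.257
v 4.189 -4.683 -1.511
v 3.3 -3.953 -0.1
v 4.415 -4.626 -1.398
v 3.526 -3.896 0.012
v -3.25 0.986 2.585
v -2.594 0.624 3.009
v -2.675 1.332 3.739
v -3.33 1.694 3.315
v -2.395 0.989 2.677
v -2.475 1.696 3.408
v -2.521 1.352 2.311
v -2.602 2.06 3.041
v -2.926 1.576 2.049
v -3.007 2.284 2.779
v -3.454 1.574 1.992
v -3.535 2.282 2.722
v -3.905 1.348 2.161
v -3.986 2.056 2.891
v -4.105 0.984 2.492
v -4.185 1.691 3.223
v -3.978 0.62 2.859
v -4.059 1.328 3.589
v -3.573 0.396 3.121
v -3.654 1.104 3.851
v -3.045 0.398 3.178
v -3.126 1.106 3.908
f 2 1 5
f 2 5 3
f 3 5 6
f 3 6 4
f 5 1 7
f 5 7 6
f 6 7 8
f 6 8 4
f 7 1 9
f 7 9 8
f 8 9 10
f 8 10 4
f 9 1 11
f 9 11 10
f 10 11 12
f 10 12 4
f 11 1 13
f 11 13 12
f 12 13 14
f 12 14 4
f 13 1 15
f 13 15 14
f 14 15 16
f 14 16 4
f 15 1 17
f 15 17 16
f 16 17 18
f 16 18 4
f 17 1 19
f 17 19 18
f 18 19 20
f 18 20 4
f 19 1 21
f 19 21 20
f 20 21 22
f 20 22 4
f 21 1 23
f 21 23 22
f 22 23 24
f 22 24 4
f 23 1 2
f 23 2 24
f 24 2 3
f 24 3 4
f 26 25 29
f 26 29 27
f 27 29 30
f 27 30 28
f 29 25 31
f 29 31 30
f 30 31 32
f 30 32 28
f 31 25 33
f 31 33 32
f 32 33 34
f 32 34 28
f 33 25 35
f 33 35 34
f 34 35 36
f 34 36 28
f 35 25 37
f 35 37 36
f 36 37 38
f 36 38 28
f 37 25 39
f 37 39 38
f 38 39 40
f 38 40 28
f 39 25 41
f 39 41 40
f 40 41 42
f 40 42 28
f 41 25 43
f 41 43 42
f 42 43 44
f 42 44 28
f 43 25 26
f 43 26 44
f 44 26 27
f 44 27 28
f 46 48 45
f 49 46 45
f 45 48 47
f 47 49 45
f 46 52 48
f 50 46 49
f 50 52 46
f 48 52 47
f 51 49 47
f 47 52 51
f 51 50 49
f 52 50 51
f 54 53 57
f 54 57 55
f 55 57 58
f 55 58 56
f 57 53 59
f 57 59 58
f 58 59 60
f 58 60 56
f 59 53 61
f 59 61 60
f 60 61 62
f 60 62 56
f 61 53 63
f 61 63 62
f 62 63 64
f 62 64 56
f 63 53 65
f 63 65 64
f 64 65 66
f 64 66 56
f 65 53 67
f 65 67 66
f 66 67 68
f 66 68 56
f 67 53 69
f 67 69 68
f 68 69 70
f 68 70 56
f 69 53 71
f 69 71 70
f 70 71 72
f 70 72 56
f 71 53 73
f 71 73 72
f 72 73 74
f 72 74 56
f 73 53 75
f 73 75 74
f 74 75 76
f 74 76 56
f 75 53 77
f 75 77 76
f 76 77 78
f 76 78 56
f 77 53 54
f 77 54 78
f 78 54 55
f 78 55 56
f 80 79 83
f 80 83 81
f 81 83 84
f 81 84 82
f 83 79 85
f 83 85 84
f 84 85 86
f 84 86 82
f 85 79 87
f 85 87 86
f 86 87 88
f 86 88 82
f 87 79 89
f 87 89 88
f 88 89 90
f 88 90 82
f 89 79 91
f 89 91 90
f 90 91 92
f 90 92 82
f 91 79 93
f 91 93 92
f 92 93 94
f 92 94 82
f 93 79 95
f 93 95 94
f 94 95 96
f 94 96 82
f 95 79 97
f 95 97 96
f 96 97 98
f 96 98 82
f 97 79 99
f 97 99 98
f 98 99 100
f 98 100 82
f 99 79 80
f 99 80 100
f 100 80 81
f 100 81 82



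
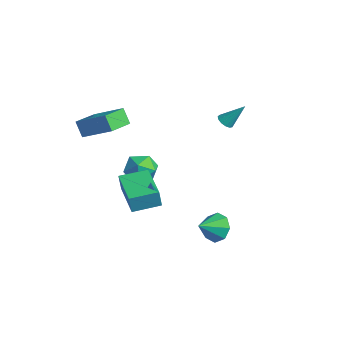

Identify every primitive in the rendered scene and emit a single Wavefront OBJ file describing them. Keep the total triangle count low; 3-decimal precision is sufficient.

v -1.523 -0.101 -0.849
v -1.015 -0.654 -1.54
v -1.985 -1.486 -0.08
v -1.477 -2.039 -0.771
v -0.965 -1.463 -0.103
v -0.68 -0.607 -0.578
v -2.32 -1.533 -1.042
v -2.035 -0.677 -1.517
v -1.508 -1.539 -1.659
v -0.671 -1.496 -1.078
v -2.329 -0.644 -0.542
v -1.492 -0.601 0.039
v -2.186 -4.283 3.163
v -0.855 -3.222 4.115
v -3.037 -2.958 2.877
v -1.706 -1.898 3.829
v -1.674 -4.142 2.291
v -0.343 -3.082 3.243
v -2.525 -2.818 2.005
v -1.194 -1.757 2.957
v 3.621 0.792 -2.493
v 4.099 0.494 -3.208
v 3.899 -0.312 -1.847
v 4.489 0.856 -2.758
v 4.371 1.18 -2.153
v 3.813 1.277 -1.748
v 3.143 1.09 -1.779
v 2.753 0.729 -2.229
v 2.871 0.404 -2.834
v 3.429 0.307 -3.239
v 0.67 -3.035 -0.409
v 0.751 -3.209 0.644
v 0.926 -1.554 -0.184
v 1.007 -1.728 0.869
v 2.813 -3.372 -0.629
v 2.894 -3.546 0.424
v 3.069 -1.891 -0.404
v 3.15 -2.065 0.649
v -0.582 3.237 2.181
v -0.261 3.481 1.869
v -0.098 4.103 3.359
v -0.508 3.628 1.863
v -0.778 3.651 1.957
v -0.987 3.543 2.123
v -1.066 3.337 2.307
v -0.993 3.1 2.451
v -0.789 2.906 2.51
v -0.519 2.817 2.464
v -0.27 2.862 2.328
v -0.12 3.026 2.146
v -0.116 3.257 1.975
f 1 12 6
f 1 6 2
f 1 2 8
f 1 8 11
f 1 11 12
f 2 6 10
f 6 12 5
f 12 11 3
f 11 8 7
f 8 2 9
f 4 10 5
f 4 5 3
f 4 3 7
f 4 7 9
f 4 9 10
f 5 10 6
f 3 5 12
f 7 3 11
f 9 7 8
f 10 9 2
f 14 16 13
f 17 14 13
f 13 16 15
f 15 17 13
f 14 20 16
f 18 14 17
f 18 20 14
f 16 20 15
f 19 17 15
f 15 20 19
f 19 18 17
f 20 18 19
f 22 21 24
f 22 24 23
f 24 21 25
f 24 25 23
f 25 21 26
f 25 26 23
f 26 21 27
f 26 27 23
f 27 21 28
f 27 28 23
f 28 21 29
f 28 29 23
f 29 21 30
f 29 30 23
f 30 21 22
f 30 22 23
f 32 34 31
f 35 32 31
f 31 34 33
f 33 35 31
f 32 38 34
f 36 32 35
f 36 38 32
f 34 38 33
f 37 35 33
f 33 38 37
f 37 36 35
f 38 36 37
f 40 39 42
f 40 42 41
f 42 39 43
f 42 43 41
f 43 39 44
f 43 44 41
f 44 39 45
f 44 45 41
f 45 39 46
f 45 46 41
f 46 39 47
f 46 47 41
f 47 39 48
f 47 48 41
f 48 39 49
f 48 49 41
f 49 39 50
f 49 50 41
f 50 39 51
f 50 51 41
f 51 39 40
f 51 40 41



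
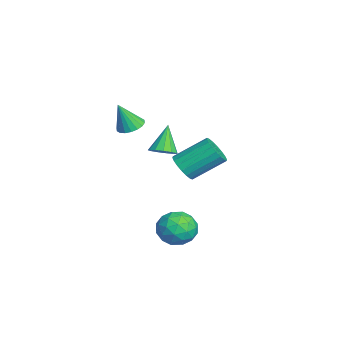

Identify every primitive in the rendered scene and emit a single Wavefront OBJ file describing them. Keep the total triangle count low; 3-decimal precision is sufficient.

v -1.238 1.89 -0.519
v -0.643 1.881 -0.15
v -2.062 2.19 0.819
v -0.696 2.254 -0.266
v -0.92 2.512 -0.463
v -1.246 2.572 -0.677
v -1.569 2.416 -0.841
v -1.787 2.093 -0.903
v -1.83 1.706 -0.843
v -1.685 1.377 -0.68
v -1.399 1.211 -0.466
v -1.061 1.261 -0.269
v -0.779 1.51 -0.151
v -3.024 2.937 -2.58
v -2.203 3.041 -2.649
v -2.316 4.668 -1.508
v -3.136 4.563 -1.44
v -2.335 3.233 -2.936
v -2.447 4.86 -1.795
v -2.603 3.367 -3.152
v -2.715 4.993 -2.012
v -2.955 3.415 -3.255
v -3.067 5.041 -2.115
v -3.32 3.368 -3.225
v -3.432 4.995 -2.084
v -3.626 3.236 -3.066
v -3.739 4.863 -1.926
v -3.814 3.045 -2.812
v -3.926 4.671 -1.671
v -3.844 2.832 -2.512
v -3.957 4.459 -1.371
v -3.713 2.64 -2.225
v -3.825 4.267 -1.084
v -3.445 2.507 -2.008
v -3.557 4.133 -0.868
v -3.093 2.459 -1.905
v -3.205 4.085 -0.765
v -2.728 2.505 -1.936
v -2.84 4.132 -0.795
v -2.421 2.637 -2.094
v -2.534 4.264 -0.954
v -2.234 2.829 -2.349
v -2.346 4.455 -1.208
v 2.287 2.942 -2.809
v 2.969 3.169 -3.517
v 2.531 1.351 -3.083
v 3.213 1.578 -3.791
v 3.415 1.761 -2.819
v 3.264 2.745 -2.65
v 2.236 1.775 -3.95
v 2.085 2.759 -3.781
v 2.938 2.448 -4.223
v 3.666 2.439 -3.524
v 1.834 2.081 -3.076
v 2.562 2.072 -2.377
v 2.606 3.195 -3.139
v 2.894 1.325 -3.461
v 3.012 1.432 -2.89
v 3.413 1.566 -3.306
v 2.78 2.946 -2.629
v 3.181 3.079 -3.046
v 3.443 2.252 -2.635
v 2.319 1.441 -3.554
v 2.72 1.574 -3.971
v 2.087 2.954 -3.294
v 2.488 3.088 -3.71
v 2.057 2.268 -3.965
v 2.989 2.905 -3.97
v 3.133 1.969 -4.131
v 2.558 2.085 -4.224
v 2.47 2.664 -4.125
v 3.417 2.9 -3.559
v 3.561 1.964 -3.72
v 3.679 2.072 -3.149
v 3.591 2.65 -3.049
v 3.399 2.476 -3.974
v 1.939 2.556 -2.88
v 2.083 1.62 -3.041
v 1.909 1.87 -3.551
v 1.821 2.448 -3.451
v 2.367 2.551 -2.469
v 2.511 1.615 -2.63
v 3.03 1.856 -2.475
v 2.942 2.435 -2.376
v 2.101 2.044 -2.626
v -1.944 0.451 0.905
v -1.299 0.741 0.965
v -1.816 -0.131 2.335
v -1.489 0.969 1.074
v -1.769 1.094 1.15
v -2.084 1.091 1.178
v -2.371 0.962 1.151
v -2.574 0.732 1.075
v -2.652 0.446 0.966
v -2.589 0.161 0.844
v -2.399 -0.067 0.735
v -2.119 -0.192 0.659
v -1.804 -0.189 0.632
v -1.517 -0.06 0.658
v -1.315 0.17 0.734
v -1.237 0.457 0.843
f 2 1 4
f 2 4 3
f 4 1 5
f 4 5 3
f 5 1 6
f 5 6 3
f 6 1 7
f 6 7 3
f 7 1 8
f 7 8 3
f 8 1 9
f 8 9 3
f 9 1 10
f 9 10 3
f 10 1 11
f 10 11 3
f 11 1 12
f 11 12 3
f 12 1 13
f 12 13 3
f 13 1 2
f 13 2 3
f 15 14 18
f 15 18 16
f 16 18 19
f 16 19 17
f 18 14 20
f 18 20 19
f 19 20 21
f 19 21 17
f 20 14 22
f 20 22 21
f 21 22 23
f 21 23 17
f 22 14 24
f 22 24 23
f 23 24 25
f 23 25 17
f 24 14 26
f 24 26 25
f 25 26 27
f 25 27 17
f 26 14 28
f 26 28 27
f 27 28 29
f 27 29 17
f 28 14 30
f 28 30 29
f 29 30 31
f 29 31 17
f 30 14 32
f 30 32 31
f 31 32 33
f 31 33 17
f 32 14 34
f 32 34 33
f 33 34 35
f 33 35 17
f 34 14 36
f 34 36 35
f 35 36 37
f 35 37 17
f 36 14 38
f 36 38 37
f 37 38 39
f 37 39 17
f 38 14 40
f 38 40 39
f 39 40 41
f 39 41 17
f 40 14 42
f 40 42 41
f 41 42 43
f 41 43 17
f 42 14 15
f 42 15 43
f 43 15 16
f 43 16 17
f 44 81 60
f 81 55 84
f 60 84 49
f 81 84 60
f 44 60 56
f 60 49 61
f 56 61 45
f 60 61 56
f 44 56 65
f 56 45 66
f 65 66 51
f 56 66 65
f 44 65 77
f 65 51 80
f 77 80 54
f 65 80 77
f 44 77 81
f 77 54 85
f 81 85 55
f 77 85 81
f 45 61 72
f 61 49 75
f 72 75 53
f 61 75 72
f 49 84 62
f 84 55 83
f 62 83 48
f 84 83 62
f 55 85 82
f 85 54 78
f 82 78 46
f 85 78 82
f 54 80 79
f 80 51 67
f 79 67 50
f 80 67 79
f 51 66 71
f 66 45 68
f 71 68 52
f 66 68 71
f 47 73 59
f 73 53 74
f 59 74 48
f 73 74 59
f 47 59 57
f 59 48 58
f 57 58 46
f 59 58 57
f 47 57 64
f 57 46 63
f 64 63 50
f 57 63 64
f 47 64 69
f 64 50 70
f 69 70 52
f 64 70 69
f 47 69 73
f 69 52 76
f 73 76 53
f 69 76 73
f 48 74 62
f 74 53 75
f 62 75 49
f 74 75 62
f 46 58 82
f 58 48 83
f 82 83 55
f 58 83 82
f 50 63 79
f 63 46 78
f 79 78 54
f 63 78 79
f 52 70 71
f 70 50 67
f 71 67 51
f 70 67 71
f 53 76 72
f 76 52 68
f 72 68 45
f 76 68 72
f 87 86 89
f 87 89 88
f 89 86 90
f 89 90 88
f 90 86 91
f 90 91 88
f 91 86 92
f 91 92 88
f 92 86 93
f 92 93 88
f 93 86 94
f 93 94 88
f 94 86 95
f 94 95 88
f 95 86 96
f 95 96 88
f 96 86 97
f 96 97 88
f 97 86 98
f 97 98 88
f 98 86 99
f 98 99 88
f 99 86 100
f 99 100 88
f 100 86 101
f 100 101 88
f 101 86 87
f 101 87 88



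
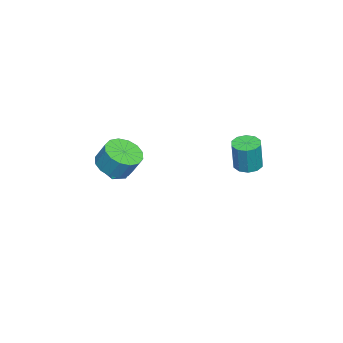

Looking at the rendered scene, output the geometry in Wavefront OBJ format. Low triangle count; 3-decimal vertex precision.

v 2.346 -2.305 -0.448
v 2.969 -2.973 -0.183
v 3.136 -2.422 0.812
v 2.514 -1.755 0.548
v 3.237 -2.633 -0.416
v 3.405 -2.082 0.579
v 3.267 -2.206 -0.658
v 3.435 -1.655 0.338
v 3.05 -1.805 -0.843
v 3.218 -1.254 0.153
v 2.645 -1.538 -0.922
v 2.812 -0.988 0.073
v 2.159 -1.477 -0.874
v 2.327 -0.927 0.121
v 1.724 -1.638 -0.712
v 1.891 -1.087 0.283
v 1.455 -1.978 -0.479
v 1.623 -1.427 0.516
v 1.425 -2.405 -0.238
v 1.593 -1.854 0.758
v 1.642 -2.806 -0.053
v 1.81 -2.255 0.943
v 2.048 -3.072 0.027
v 2.215 -2.522 1.022
v 2.533 -3.133 -0.021
v 2.701 -2.583 0.974
v 0.898 3.543 -0.28
v 1.521 3.302 -0.406
v 1.826 3.277 1.154
v 1.202 3.517 1.28
v 1.542 3.722 -0.403
v 1.847 3.697 1.157
v 1.317 4.073 -0.353
v 1.621 4.048 1.207
v 0.931 4.222 -0.276
v 1.236 4.196 1.285
v 0.533 4.111 -0.2
v 0.838 4.086 1.361
v 0.274 3.783 -0.154
v 0.579 3.758 1.406
v 0.253 3.363 -0.157
v 0.558 3.338 1.403
v 0.479 3.012 -0.207
v 0.783 2.987 1.353
v 0.864 2.864 -0.285
v 1.169 2.838 1.276
v 1.262 2.974 -0.361
v 1.567 2.949 1.2
v 0.332 -2.513 -1.986
v 0.634 -2.024 -1.527
v 1.186 -3.296 -1.713
v 1.488 -2.807 -1.254
v 0.838 -3.113 -1.091
v 0.31 -2.629 -1.26
v 1.51 -2.691 -1.98
v 0.982 -2.207 -2.149
v 1.361 -2.134 -1.523
v 0.947 -2.395 -0.973
v 0.873 -2.925 -2.267
v 0.459 -3.186 -1.717
f 2 1 5
f 2 5 3
f 3 5 6
f 3 6 4
f 5 1 7
f 5 7 6
f 6 7 8
f 6 8 4
f 7 1 9
f 7 9 8
f 8 9 10
f 8 10 4
f 9 1 11
f 9 11 10
f 10 11 12
f 10 12 4
f 11 1 13
f 11 13 12
f 12 13 14
f 12 14 4
f 13 1 15
f 13 15 14
f 14 15 16
f 14 16 4
f 15 1 17
f 15 17 16
f 16 17 18
f 16 18 4
f 17 1 19
f 17 19 18
f 18 19 20
f 18 20 4
f 19 1 21
f 19 21 20
f 20 21 22
f 20 22 4
f 21 1 23
f 21 23 22
f 22 23 24
f 22 24 4
f 23 1 25
f 23 25 24
f 24 25 26
f 24 26 4
f 25 1 2
f 25 2 26
f 26 2 3
f 26 3 4
f 28 27 31
f 28 31 29
f 29 31 32
f 29 32 30
f 31 27 33
f 31 33 32
f 32 33 34
f 32 34 30
f 33 27 35
f 33 35 34
f 34 35 36
f 34 36 30
f 35 27 37
f 35 37 36
f 36 37 38
f 36 38 30
f 37 27 39
f 37 39 38
f 38 39 40
f 38 40 30
f 39 27 41
f 39 41 40
f 40 41 42
f 40 42 30
f 41 27 43
f 41 43 42
f 42 43 44
f 42 44 30
f 43 27 45
f 43 45 44
f 44 45 46
f 44 46 30
f 45 27 47
f 45 47 46
f 46 47 48
f 46 48 30
f 47 27 28
f 47 28 48
f 48 28 29
f 48 29 30
f 49 60 54
f 49 54 50
f 49 50 56
f 49 56 59
f 49 59 60
f 50 54 58
f 54 60 53
f 60 59 51
f 59 56 55
f 56 50 57
f 52 58 53
f 52 53 51
f 52 51 55
f 52 55 57
f 52 57 58
f 53 58 54
f 51 53 60
f 55 51 59
f 57 55 56
f 58 57 50



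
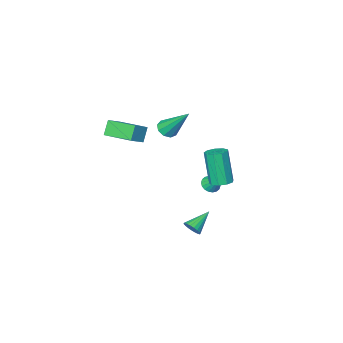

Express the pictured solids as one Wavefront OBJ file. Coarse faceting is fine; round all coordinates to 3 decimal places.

v 3.613 -3.193 3.236
v 4.397 -2.96 3.738
v 3.012 -1.698 3.48
v 3.796 -1.465 3.983
v 4.004 -2.915 2.497
v 4.788 -2.682 3
v 3.403 -1.42 2.742
v 4.187 -1.187 3.244
v -0.921 -1.417 -1.576
v -0.324 -1.367 -1.54
v -0.382 -1.974 0.291
v -0.979 -2.023 0.256
v -0.501 -1.014 -1.429
v -0.559 -1.621 0.402
v -0.875 -0.849 -1.386
v -0.933 -1.456 0.445
v -1.27 -0.95 -1.432
v -1.328 -1.557 0.399
v -1.502 -1.269 -1.545
v -1.56 -1.876 0.286
v -1.462 -1.657 -1.673
v -1.52 -2.264 0.159
v -1.169 -1.933 -1.755
v -1.227 -2.54 0.077
v -0.76 -1.967 -1.753
v -0.818 -2.574 0.078
v -0.426 -1.743 -1.668
v -0.484 -2.35 0.163
v 1.285 -2.813 2.195
v 1.839 -2.727 2.295
v 0.815 -1.607 3.745
v 1.706 -2.458 2.046
v 1.375 -2.356 1.866
v 1.003 -2.467 1.84
v 0.762 -2.74 1.98
v 0.766 -3.048 2.22
v 1.013 -3.245 2.448
v 1.387 -3.24 2.558
v 1.713 -3.036 2.497
v 1.305 -0.5 -3.567
v 1.517 -0.302 -3.147
v 0.195 -0.74 -2.893
v 1.426 -0.132 -3.235
v 1.315 -0.025 -3.38
v 1.202 -0 -3.558
v 1.106 -0.062 -3.737
v 1.045 -0.199 -3.887
v 1.029 -0.388 -3.981
v 1.06 -0.597 -4.004
v 1.134 -0.788 -3.951
v 1.237 -0.93 -3.832
v 1.352 -0.997 -3.667
v 1.459 -0.979 -3.484
v 1.539 -0.877 -3.316
v 1.578 -0.71 -3.191
v 1.571 -0.507 -3.132
v -1.633 -3.51 -3.231
v -1.317 -3.815 -2.934
v -1.747 -2.69 -2.269
v -1.165 -3.67 -3.04
v -1.105 -3.493 -3.184
v -1.15 -3.319 -3.337
v -1.29 -3.183 -3.469
v -1.499 -3.113 -3.555
v -1.733 -3.121 -3.576
v -1.948 -3.206 -3.529
v -2.101 -3.351 -3.423
v -2.16 -3.528 -3.279
v -2.115 -3.702 -3.125
v -1.975 -3.837 -2.993
v -1.767 -3.908 -2.908
v -1.532 -3.9 -2.887
f 2 4 1
f 5 2 1
f 1 4 3
f 3 5 1
f 2 8 4
f 6 2 5
f 6 8 2
f 4 8 3
f 7 5 3
f 3 8 7
f 7 6 5
f 8 6 7
f 10 9 13
f 10 13 11
f 11 13 14
f 11 14 12
f 13 9 15
f 13 15 14
f 14 15 16
f 14 16 12
f 15 9 17
f 15 17 16
f 16 17 18
f 16 18 12
f 17 9 19
f 17 19 18
f 18 19 20
f 18 20 12
f 19 9 21
f 19 21 20
f 20 21 22
f 20 22 12
f 21 9 23
f 21 23 22
f 22 23 24
f 22 24 12
f 23 9 25
f 23 25 24
f 24 25 26
f 24 26 12
f 25 9 27
f 25 27 26
f 26 27 28
f 26 28 12
f 27 9 10
f 27 10 28
f 28 10 11
f 28 11 12
f 30 29 32
f 30 32 31
f 32 29 33
f 32 33 31
f 33 29 34
f 33 34 31
f 34 29 35
f 34 35 31
f 35 29 36
f 35 36 31
f 36 29 37
f 36 37 31
f 37 29 38
f 37 38 31
f 38 29 39
f 38 39 31
f 39 29 30
f 39 30 31
f 41 40 43
f 41 43 42
f 43 40 44
f 43 44 42
f 44 40 45
f 44 45 42
f 45 40 46
f 45 46 42
f 46 40 47
f 46 47 42
f 47 40 48
f 47 48 42
f 48 40 49
f 48 49 42
f 49 40 50
f 49 50 42
f 50 40 51
f 50 51 42
f 51 40 52
f 51 52 42
f 52 40 53
f 52 53 42
f 53 40 54
f 53 54 42
f 54 40 55
f 54 55 42
f 55 40 56
f 55 56 42
f 56 40 41
f 56 41 42
f 58 57 60
f 58 60 59
f 60 57 61
f 60 61 59
f 61 57 62
f 61 62 59
f 62 57 63
f 62 63 59
f 63 57 64
f 63 64 59
f 64 57 65
f 64 65 59
f 65 57 66
f 65 66 59
f 66 57 67
f 66 67 59
f 67 57 68
f 67 68 59
f 68 57 69
f 68 69 59
f 69 57 70
f 69 70 59
f 70 57 71
f 70 71 59
f 71 57 72
f 71 72 59
f 72 57 58
f 72 58 59



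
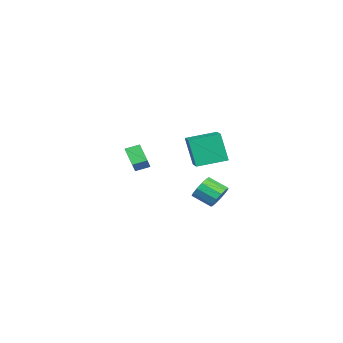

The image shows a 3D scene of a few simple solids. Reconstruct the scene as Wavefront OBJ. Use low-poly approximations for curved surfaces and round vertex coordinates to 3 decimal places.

v 3.658 1.509 -0.388
v 4.291 1.623 0.103
v 3.976 0.545 0.759
v 3.342 0.431 0.268
v 3.939 1.842 0.294
v 3.624 0.765 0.95
v 3.498 1.955 0.269
v 3.183 0.878 0.925
v 3.107 1.927 0.034
v 2.792 0.85 0.69
v 2.891 1.766 -0.334
v 2.576 0.688 0.322
v 2.919 1.523 -0.719
v 2.604 0.446 -0.063
v 3.18 1.276 -1
v 2.865 0.198 -0.344
v 3.594 1.102 -1.086
v 3.279 0.025 -0.43
v 4.027 1.058 -0.95
v 3.712 -0.019 -0.294
v 4.344 1.157 -0.636
v 4.029 0.08 0.02
v 4.442 1.367 -0.243
v 4.127 0.29 0.413
v -3.408 -4.321 0.125
v -2.487 -4.39 0.952
v -3.612 -3.464 0.423
v -2.69 -3.533 1.25
v -2.53 -3.787 -0.81
v -1.608 -3.856 0.017
v -2.733 -2.93 -0.512
v -1.812 -2.999 0.315
v -4.202 -0.57 -0.756
v -4.506 -1.068 1.23
v -4.722 1.27 -0.375
v -5.026 0.773 1.611
v -2.954 -0.273 -0.491
v -3.258 -0.77 1.495
v -3.474 1.568 -0.11
v -3.778 1.07 1.876
f 2 1 5
f 2 5 3
f 3 5 6
f 3 6 4
f 5 1 7
f 5 7 6
f 6 7 8
f 6 8 4
f 7 1 9
f 7 9 8
f 8 9 10
f 8 10 4
f 9 1 11
f 9 11 10
f 10 11 12
f 10 12 4
f 11 1 13
f 11 13 12
f 12 13 14
f 12 14 4
f 13 1 15
f 13 15 14
f 14 15 16
f 14 16 4
f 15 1 17
f 15 17 16
f 16 17 18
f 16 18 4
f 17 1 19
f 17 19 18
f 18 19 20
f 18 20 4
f 19 1 21
f 19 21 20
f 20 21 22
f 20 22 4
f 21 1 23
f 21 23 22
f 22 23 24
f 22 24 4
f 23 1 2
f 23 2 24
f 24 2 3
f 24 3 4
f 26 28 25
f 29 26 25
f 25 28 27
f 27 29 25
f 26 32 28
f 30 26 29
f 30 32 26
f 28 32 27
f 31 29 27
f 27 32 31
f 31 30 29
f 32 30 31
f 34 36 33
f 37 34 33
f 33 36 35
f 35 37 33
f 34 40 36
f 38 34 37
f 38 40 34
f 36 40 35
f 39 37 35
f 35 40 39
f 39 38 37
f 40 38 39



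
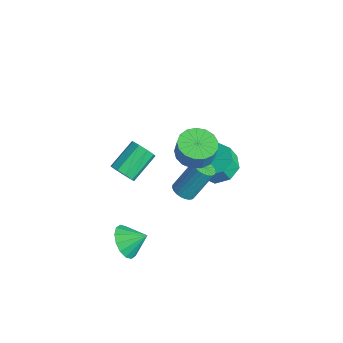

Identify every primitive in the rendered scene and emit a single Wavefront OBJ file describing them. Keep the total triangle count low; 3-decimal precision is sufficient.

v 3.143 0.982 1.218
v 3.927 0.413 1.013
v 4.201 0.429 2.016
v 3.417 0.998 2.222
v 4.09 0.855 0.961
v 4.365 0.87 1.964
v 4.037 1.326 0.969
v 4.311 1.341 1.972
v 3.779 1.718 1.033
v 4.053 1.733 2.036
v 3.375 1.941 1.14
v 3.649 1.957 2.143
v 2.918 1.945 1.265
v 3.192 1.961 2.268
v 2.513 1.728 1.379
v 2.787 1.744 2.382
v 2.251 1.341 1.457
v 2.526 1.356 2.46
v 2.194 0.871 1.48
v 2.469 0.887 2.483
v 2.355 0.427 1.443
v 2.629 0.442 2.446
v 2.696 0.109 1.354
v 2.97 0.125 2.358
v 3.139 -0.008 1.235
v 3.413 0.008 2.238
v 3.583 0.102 1.112
v 3.857 0.118 2.115
v 3.492 -2.967 1.797
v 3.95 -2.578 1.459
v 3.427 -1.224 2.304
v 2.968 -1.613 2.643
v 3.542 -2.589 1.222
v 3.019 -1.235 2.068
v 3.11 -2.776 1.255
v 2.587 -1.422 2.101
v 2.857 -3.053 1.542
v 2.333 -1.699 2.387
v 2.9 -3.289 1.948
v 2.377 -1.935 2.793
v 3.221 -3.375 2.283
v 2.698 -2.021 3.129
v 3.668 -3.27 2.392
v 3.145 -1.916 3.237
v 4.033 -3.023 2.222
v 3.509 -1.669 3.067
v 4.144 -2.75 1.853
v 3.621 -1.396 2.699
v 3.467 0.226 -1.29
v 4.034 0.431 -1.474
v 4.199 1.46 0.186
v 3.633 1.254 0.37
v 3.887 0.605 -1.567
v 4.053 1.634 0.093
v 3.677 0.721 -1.618
v 3.842 1.75 0.042
v 3.434 0.762 -1.619
v 3.6 1.791 0.041
v 3.197 0.721 -1.57
v 3.362 1.75 0.09
v 3.001 0.605 -1.478
v 3.166 1.633 0.182
v 2.875 0.431 -1.358
v 3.041 1.459 0.302
v 2.84 0.226 -1.227
v 3.006 1.254 0.433
v 2.901 0.02 -1.106
v 3.066 1.049 0.554
v 3.047 -0.154 -1.013
v 3.213 0.875 0.647
v 3.258 -0.27 -0.962
v 3.423 0.759 0.698
v 3.5 -0.311 -0.961
v 3.666 0.718 0.699
v 3.738 -0.27 -1.01
v 3.903 0.759 0.65
v 3.934 -0.153 -1.102
v 4.099 0.875 0.558
v 4.059 0.021 -1.222
v 4.225 1.049 0.438
v 4.094 0.226 -1.353
v 4.26 1.254 0.307
v 0.821 3.57 -3.569
v 1.565 4.288 -3.255
v 1.583 3.867 -2.337
v 0.839 3.15 -2.651
v 0.794 4.552 -3.118
v 0.812 4.131 -2.201
v 0.038 4.241 -3.246
v 0.057 3.82 -2.328
v -0.259 3.537 -3.563
v -0.24 3.117 -2.645
v 0.077 2.853 -3.883
v 0.095 2.432 -2.965
v 0.848 2.589 -4.019
v 0.866 2.168 -3.102
v 1.603 2.9 -3.892
v 1.622 2.479 -2.974
v 1.9 3.603 -3.575
v 1.919 3.183 -2.657
v 3.418 -2.837 -4.082
v 4.227 -2.924 -4.628
v 3.962 -1.943 -3.418
v 3.945 -2.576 -4.866
v 3.522 -2.298 -4.894
v 3.07 -2.164 -4.704
v 2.712 -2.211 -4.348
v 2.543 -2.426 -3.92
v 2.609 -2.75 -3.536
v 2.891 -3.099 -3.298
v 3.314 -3.377 -3.27
v 3.765 -3.51 -3.46
v 4.123 -3.464 -3.816
v 4.292 -3.249 -4.244
f 2 1 5
f 2 5 3
f 3 5 6
f 3 6 4
f 5 1 7
f 5 7 6
f 6 7 8
f 6 8 4
f 7 1 9
f 7 9 8
f 8 9 10
f 8 10 4
f 9 1 11
f 9 11 10
f 10 11 12
f 10 12 4
f 11 1 13
f 11 13 12
f 12 13 14
f 12 14 4
f 13 1 15
f 13 15 14
f 14 15 16
f 14 16 4
f 15 1 17
f 15 17 16
f 16 17 18
f 16 18 4
f 17 1 19
f 17 19 18
f 18 19 20
f 18 20 4
f 19 1 21
f 19 21 20
f 20 21 22
f 20 22 4
f 21 1 23
f 21 23 22
f 22 23 24
f 22 24 4
f 23 1 25
f 23 25 24
f 24 25 26
f 24 26 4
f 25 1 27
f 25 27 26
f 26 27 28
f 26 28 4
f 27 1 2
f 27 2 28
f 28 2 3
f 28 3 4
f 30 29 33
f 30 33 31
f 31 33 34
f 31 34 32
f 33 29 35
f 33 35 34
f 34 35 36
f 34 36 32
f 35 29 37
f 35 37 36
f 36 37 38
f 36 38 32
f 37 29 39
f 37 39 38
f 38 39 40
f 38 40 32
f 39 29 41
f 39 41 40
f 40 41 42
f 40 42 32
f 41 29 43
f 41 43 42
f 42 43 44
f 42 44 32
f 43 29 45
f 43 45 44
f 44 45 46
f 44 46 32
f 45 29 47
f 45 47 46
f 46 47 48
f 46 48 32
f 47 29 30
f 47 30 48
f 48 30 31
f 48 31 32
f 50 49 53
f 50 53 51
f 51 53 54
f 51 54 52
f 53 49 55
f 53 55 54
f 54 55 56
f 54 56 52
f 55 49 57
f 55 57 56
f 56 57 58
f 56 58 52
f 57 49 59
f 57 59 58
f 58 59 60
f 58 60 52
f 59 49 61
f 59 61 60
f 60 61 62
f 60 62 52
f 61 49 63
f 61 63 62
f 62 63 64
f 62 64 52
f 63 49 65
f 63 65 64
f 64 65 66
f 64 66 52
f 65 49 67
f 65 67 66
f 66 67 68
f 66 68 52
f 67 49 69
f 67 69 68
f 68 69 70
f 68 70 52
f 69 49 71
f 69 71 70
f 70 71 72
f 70 72 52
f 71 49 73
f 71 73 72
f 72 73 74
f 72 74 52
f 73 49 75
f 73 75 74
f 74 75 76
f 74 76 52
f 75 49 77
f 75 77 76
f 76 77 78
f 76 78 52
f 77 49 79
f 77 79 78
f 78 79 80
f 78 80 52
f 79 49 81
f 79 81 80
f 80 81 82
f 80 82 52
f 81 49 50
f 81 50 82
f 82 50 51
f 82 51 52
f 84 83 87
f 84 87 85
f 85 87 88
f 85 88 86
f 87 83 89
f 87 89 88
f 88 89 90
f 88 90 86
f 89 83 91
f 89 91 90
f 90 91 92
f 90 92 86
f 91 83 93
f 91 93 92
f 92 93 94
f 92 94 86
f 93 83 95
f 93 95 94
f 94 95 96
f 94 96 86
f 95 83 97
f 95 97 96
f 96 97 98
f 96 98 86
f 97 83 99
f 97 99 98
f 98 99 100
f 98 100 86
f 99 83 84
f 99 84 100
f 100 84 85
f 100 85 86
f 102 101 104
f 102 104 103
f 104 101 105
f 104 105 103
f 105 101 106
f 105 106 103
f 106 101 107
f 106 107 103
f 107 101 108
f 107 108 103
f 108 101 109
f 108 109 103
f 109 101 110
f 109 110 103
f 110 101 111
f 110 111 103
f 111 101 112
f 111 112 103
f 112 101 113
f 112 113 103
f 113 101 114
f 113 114 103
f 114 101 102
f 114 102 103

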